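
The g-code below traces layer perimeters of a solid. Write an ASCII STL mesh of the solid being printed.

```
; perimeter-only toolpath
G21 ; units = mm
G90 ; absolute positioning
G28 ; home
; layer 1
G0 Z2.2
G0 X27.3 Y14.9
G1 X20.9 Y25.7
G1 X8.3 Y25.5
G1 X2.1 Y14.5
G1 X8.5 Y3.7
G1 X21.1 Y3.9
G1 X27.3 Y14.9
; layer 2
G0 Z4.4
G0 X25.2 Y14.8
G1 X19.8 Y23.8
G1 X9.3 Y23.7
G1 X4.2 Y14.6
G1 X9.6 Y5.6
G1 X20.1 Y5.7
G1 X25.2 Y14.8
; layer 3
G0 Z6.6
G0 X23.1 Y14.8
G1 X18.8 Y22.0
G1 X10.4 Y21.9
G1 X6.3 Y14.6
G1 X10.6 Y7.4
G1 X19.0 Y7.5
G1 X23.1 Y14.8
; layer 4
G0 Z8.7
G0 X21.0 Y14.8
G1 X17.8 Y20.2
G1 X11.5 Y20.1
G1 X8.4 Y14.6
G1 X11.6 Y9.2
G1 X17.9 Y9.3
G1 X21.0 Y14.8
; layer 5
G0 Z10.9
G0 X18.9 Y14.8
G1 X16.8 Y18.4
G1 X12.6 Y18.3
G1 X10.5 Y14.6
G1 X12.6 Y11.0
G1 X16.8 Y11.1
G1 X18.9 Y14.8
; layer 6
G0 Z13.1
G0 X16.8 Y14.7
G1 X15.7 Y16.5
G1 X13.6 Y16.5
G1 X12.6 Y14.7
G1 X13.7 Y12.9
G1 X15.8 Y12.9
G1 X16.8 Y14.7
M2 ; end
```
solid part
  facet normal 0.0000 0.0000 -1.0000
    outer loop
      vertex 7.2 27.3 0.0
      vertex 21.9 27.5 0.0
      vertex 29.4 14.9 0.0
    endloop
  endfacet
  facet normal 0.0000 0.0000 -1.0000
    outer loop
      vertex 0.0 14.5 0.0
      vertex 7.2 27.3 0.0
      vertex 29.4 14.9 0.0
    endloop
  endfacet
  facet normal 0.0000 0.0000 -1.0000
    outer loop
      vertex 7.5 1.9 0.0
      vertex 0.0 14.5 0.0
      vertex 29.4 14.9 0.0
    endloop
  endfacet
  facet normal 0.0000 0.0000 -1.0000
    outer loop
      vertex 22.2 2.1 0.0
      vertex 7.5 1.9 0.0
      vertex 29.4 14.9 0.0
    endloop
  endfacet
  facet normal 0.6605 0.3931 0.6397
    outer loop
      vertex 29.4 14.9 0.0
      vertex 21.9 27.5 0.0
      vertex 14.7 14.7 15.3
    endloop
  endfacet
  facet normal -0.0105 0.7694 0.6387
    outer loop
      vertex 21.9 27.5 0.0
      vertex 7.2 27.3 0.0
      vertex 14.7 14.7 15.3
    endloop
  endfacet
  facet normal -0.6703 0.3771 0.6391
    outer loop
      vertex 7.2 27.3 0.0
      vertex 0.0 14.5 0.0
      vertex 14.7 14.7 15.3
    endloop
  endfacet
  facet normal -0.6605 -0.3931 0.6397
    outer loop
      vertex 0.0 14.5 0.0
      vertex 7.5 1.9 0.0
      vertex 14.7 14.7 15.3
    endloop
  endfacet
  facet normal 0.0105 -0.7694 0.6387
    outer loop
      vertex 7.5 1.9 0.0
      vertex 22.2 2.1 0.0
      vertex 14.7 14.7 15.3
    endloop
  endfacet
  facet normal 0.6703 -0.3771 0.6391
    outer loop
      vertex 22.2 2.1 0.0
      vertex 29.4 14.9 0.0
      vertex 14.7 14.7 15.3
    endloop
  endfacet
endsolid part

The G0 Z moves step by Δz≈2.2 mm. The G1 loops shrink linearly with z, so the solid tapers from its base footprint up to z≈15.3. Closing with a flat bottom cap and the tapered top and triangulating gives 10 facets — a regular 6-sided pyramid, base circumscribed radius ≈ 14.7 mm, apex at z ≈ 15.3 mm.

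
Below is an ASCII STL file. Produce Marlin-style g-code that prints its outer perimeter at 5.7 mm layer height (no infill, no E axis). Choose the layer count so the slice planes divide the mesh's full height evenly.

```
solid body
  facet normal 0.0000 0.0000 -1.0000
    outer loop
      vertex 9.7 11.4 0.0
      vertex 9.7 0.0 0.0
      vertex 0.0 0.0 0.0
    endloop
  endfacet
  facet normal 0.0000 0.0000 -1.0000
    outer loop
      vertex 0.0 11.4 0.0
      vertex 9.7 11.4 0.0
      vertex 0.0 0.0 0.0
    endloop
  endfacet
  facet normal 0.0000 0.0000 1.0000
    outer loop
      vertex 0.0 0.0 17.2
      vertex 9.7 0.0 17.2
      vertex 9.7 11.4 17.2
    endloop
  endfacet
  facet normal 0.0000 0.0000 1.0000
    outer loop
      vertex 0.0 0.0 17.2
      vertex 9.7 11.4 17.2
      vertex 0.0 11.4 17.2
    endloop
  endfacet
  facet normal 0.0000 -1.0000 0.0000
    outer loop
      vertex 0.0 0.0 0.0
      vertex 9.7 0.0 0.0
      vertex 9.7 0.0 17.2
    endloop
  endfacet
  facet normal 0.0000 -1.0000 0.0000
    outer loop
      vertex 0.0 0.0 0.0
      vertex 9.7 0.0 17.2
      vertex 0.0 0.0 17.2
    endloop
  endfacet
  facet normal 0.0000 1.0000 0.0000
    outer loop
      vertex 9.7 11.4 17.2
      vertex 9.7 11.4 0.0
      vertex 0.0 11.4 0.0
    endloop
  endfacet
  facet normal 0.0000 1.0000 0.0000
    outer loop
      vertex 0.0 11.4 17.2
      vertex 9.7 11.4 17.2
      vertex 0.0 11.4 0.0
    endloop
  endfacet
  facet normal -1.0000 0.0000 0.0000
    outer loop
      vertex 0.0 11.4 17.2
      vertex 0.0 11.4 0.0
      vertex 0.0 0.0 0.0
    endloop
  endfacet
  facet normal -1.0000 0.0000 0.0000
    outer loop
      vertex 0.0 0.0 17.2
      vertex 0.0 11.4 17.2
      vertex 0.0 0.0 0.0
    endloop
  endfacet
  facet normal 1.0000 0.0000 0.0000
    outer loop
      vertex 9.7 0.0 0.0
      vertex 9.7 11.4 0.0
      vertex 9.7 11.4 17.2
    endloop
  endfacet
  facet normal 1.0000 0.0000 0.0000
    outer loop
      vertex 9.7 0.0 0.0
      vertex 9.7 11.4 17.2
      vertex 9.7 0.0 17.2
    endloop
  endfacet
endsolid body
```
; perimeter-only toolpath
G21 ; units = mm
G90 ; absolute positioning
G28 ; home
; layer 1
G0 Z5.7
G0 X0.0 Y0.0
G1 X9.7 Y0.0
G1 X9.7 Y11.4
G1 X0.0 Y11.4
G1 X0.0 Y0.0
; layer 2
G0 Z11.5
G0 X0.0 Y0.0
G1 X9.7 Y0.0
G1 X9.7 Y11.4
G1 X0.0 Y11.4
G1 X0.0 Y0.0
; layer 3
G0 Z17.2
G0 X0.0 Y0.0
G1 X9.7 Y0.0
G1 X9.7 Y11.4
G1 X0.0 Y11.4
G1 X0.0 Y0.0
M2 ; end

The solid is a rectangular box, roughly 9.7 × 11.4 mm footprint and 17.2 mm tall. Slicing at Δz = 5.7 mm — 3 equal slices spanning the solid's height, so layer i sits at z = i·h/3 — gives 3 non-empty perimeters. Each is a 4-segment closed polygon; G0 lifts to the layer z and rapids to the start vertex, then G1 traces the edges.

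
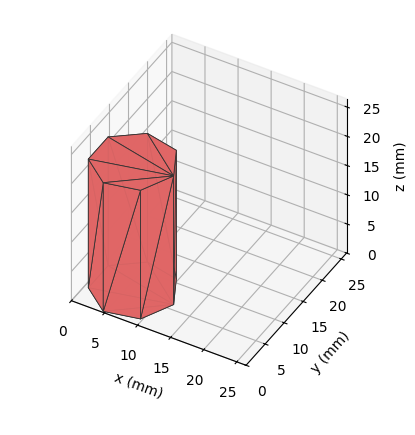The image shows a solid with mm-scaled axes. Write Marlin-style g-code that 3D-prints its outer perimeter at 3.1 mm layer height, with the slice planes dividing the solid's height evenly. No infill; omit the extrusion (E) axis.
Reading the render: the shape is a regular 7-sided prism (a cylinder approximated with 7 flat sides), circumscribed radius ≈ 6 mm, height ≈ 22 mm (dimensions read to the nearest mm from the axis ticks). For the g-code, the solid's height is divided into equal slices at the stated Δz and each level perimeter traced with G1 moves after a G0 lift.

; perimeter-only toolpath
G21 ; units = mm
G90 ; absolute positioning
G28 ; home
; layer 1
G0 Z3.1
G0 X12.0 Y6.0
G1 X9.7 Y10.7
G1 X4.7 Y11.8
G1 X0.6 Y8.6
G1 X0.6 Y3.4
G1 X4.7 Y0.2
G1 X9.7 Y1.3
G1 X12.0 Y6.0
; layer 2
G0 Z6.3
G0 X12.0 Y6.0
G1 X9.7 Y10.7
G1 X4.7 Y11.8
G1 X0.6 Y8.6
G1 X0.6 Y3.4
G1 X4.7 Y0.2
G1 X9.7 Y1.3
G1 X12.0 Y6.0
; layer 3
G0 Z9.4
G0 X12.0 Y6.0
G1 X9.7 Y10.7
G1 X4.7 Y11.8
G1 X0.6 Y8.6
G1 X0.6 Y3.4
G1 X4.7 Y0.2
G1 X9.7 Y1.3
G1 X12.0 Y6.0
; layer 4
G0 Z12.6
G0 X12.0 Y6.0
G1 X9.7 Y10.7
G1 X4.7 Y11.8
G1 X0.6 Y8.6
G1 X0.6 Y3.4
G1 X4.7 Y0.2
G1 X9.7 Y1.3
G1 X12.0 Y6.0
; layer 5
G0 Z15.7
G0 X12.0 Y6.0
G1 X9.7 Y10.7
G1 X4.7 Y11.8
G1 X0.6 Y8.6
G1 X0.6 Y3.4
G1 X4.7 Y0.2
G1 X9.7 Y1.3
G1 X12.0 Y6.0
; layer 6
G0 Z18.9
G0 X12.0 Y6.0
G1 X9.7 Y10.7
G1 X4.7 Y11.8
G1 X0.6 Y8.6
G1 X0.6 Y3.4
G1 X4.7 Y0.2
G1 X9.7 Y1.3
G1 X12.0 Y6.0
; layer 7
G0 Z22.0
G0 X12.0 Y6.0
G1 X9.7 Y10.7
G1 X4.7 Y11.8
G1 X0.6 Y8.6
G1 X0.6 Y3.4
G1 X4.7 Y0.2
G1 X9.7 Y1.3
G1 X12.0 Y6.0
M2 ; end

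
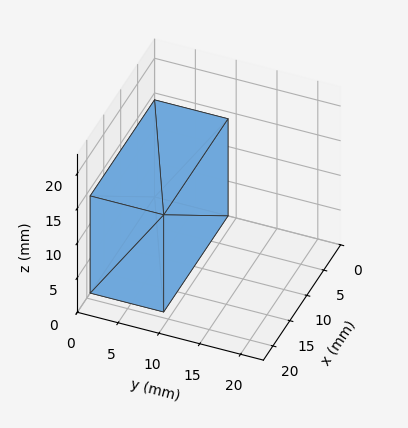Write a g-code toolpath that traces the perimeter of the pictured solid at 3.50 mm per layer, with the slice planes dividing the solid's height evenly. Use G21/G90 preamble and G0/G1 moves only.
Reading the render: the shape is a rectangular box, roughly 19 × 9 mm footprint and 14 mm tall (dimensions read to the nearest mm from the axis ticks). For the g-code, the solid's height is divided into equal slices at the stated Δz and each level perimeter traced with G1 moves after a G0 lift.

; perimeter-only toolpath
G21 ; units = mm
G90 ; absolute positioning
G28 ; home
; layer 1
G0 Z3.50
G0 X0.00 Y0.00
G1 X19.00 Y0.00
G1 X19.00 Y9.00
G1 X0.00 Y9.00
G1 X0.00 Y0.00
; layer 2
G0 Z7.00
G0 X0.00 Y0.00
G1 X19.00 Y0.00
G1 X19.00 Y9.00
G1 X0.00 Y9.00
G1 X0.00 Y0.00
; layer 3
G0 Z10.50
G0 X0.00 Y0.00
G1 X19.00 Y0.00
G1 X19.00 Y9.00
G1 X0.00 Y9.00
G1 X0.00 Y0.00
; layer 4
G0 Z14.00
G0 X0.00 Y0.00
G1 X19.00 Y0.00
G1 X19.00 Y9.00
G1 X0.00 Y9.00
G1 X0.00 Y0.00
M2 ; end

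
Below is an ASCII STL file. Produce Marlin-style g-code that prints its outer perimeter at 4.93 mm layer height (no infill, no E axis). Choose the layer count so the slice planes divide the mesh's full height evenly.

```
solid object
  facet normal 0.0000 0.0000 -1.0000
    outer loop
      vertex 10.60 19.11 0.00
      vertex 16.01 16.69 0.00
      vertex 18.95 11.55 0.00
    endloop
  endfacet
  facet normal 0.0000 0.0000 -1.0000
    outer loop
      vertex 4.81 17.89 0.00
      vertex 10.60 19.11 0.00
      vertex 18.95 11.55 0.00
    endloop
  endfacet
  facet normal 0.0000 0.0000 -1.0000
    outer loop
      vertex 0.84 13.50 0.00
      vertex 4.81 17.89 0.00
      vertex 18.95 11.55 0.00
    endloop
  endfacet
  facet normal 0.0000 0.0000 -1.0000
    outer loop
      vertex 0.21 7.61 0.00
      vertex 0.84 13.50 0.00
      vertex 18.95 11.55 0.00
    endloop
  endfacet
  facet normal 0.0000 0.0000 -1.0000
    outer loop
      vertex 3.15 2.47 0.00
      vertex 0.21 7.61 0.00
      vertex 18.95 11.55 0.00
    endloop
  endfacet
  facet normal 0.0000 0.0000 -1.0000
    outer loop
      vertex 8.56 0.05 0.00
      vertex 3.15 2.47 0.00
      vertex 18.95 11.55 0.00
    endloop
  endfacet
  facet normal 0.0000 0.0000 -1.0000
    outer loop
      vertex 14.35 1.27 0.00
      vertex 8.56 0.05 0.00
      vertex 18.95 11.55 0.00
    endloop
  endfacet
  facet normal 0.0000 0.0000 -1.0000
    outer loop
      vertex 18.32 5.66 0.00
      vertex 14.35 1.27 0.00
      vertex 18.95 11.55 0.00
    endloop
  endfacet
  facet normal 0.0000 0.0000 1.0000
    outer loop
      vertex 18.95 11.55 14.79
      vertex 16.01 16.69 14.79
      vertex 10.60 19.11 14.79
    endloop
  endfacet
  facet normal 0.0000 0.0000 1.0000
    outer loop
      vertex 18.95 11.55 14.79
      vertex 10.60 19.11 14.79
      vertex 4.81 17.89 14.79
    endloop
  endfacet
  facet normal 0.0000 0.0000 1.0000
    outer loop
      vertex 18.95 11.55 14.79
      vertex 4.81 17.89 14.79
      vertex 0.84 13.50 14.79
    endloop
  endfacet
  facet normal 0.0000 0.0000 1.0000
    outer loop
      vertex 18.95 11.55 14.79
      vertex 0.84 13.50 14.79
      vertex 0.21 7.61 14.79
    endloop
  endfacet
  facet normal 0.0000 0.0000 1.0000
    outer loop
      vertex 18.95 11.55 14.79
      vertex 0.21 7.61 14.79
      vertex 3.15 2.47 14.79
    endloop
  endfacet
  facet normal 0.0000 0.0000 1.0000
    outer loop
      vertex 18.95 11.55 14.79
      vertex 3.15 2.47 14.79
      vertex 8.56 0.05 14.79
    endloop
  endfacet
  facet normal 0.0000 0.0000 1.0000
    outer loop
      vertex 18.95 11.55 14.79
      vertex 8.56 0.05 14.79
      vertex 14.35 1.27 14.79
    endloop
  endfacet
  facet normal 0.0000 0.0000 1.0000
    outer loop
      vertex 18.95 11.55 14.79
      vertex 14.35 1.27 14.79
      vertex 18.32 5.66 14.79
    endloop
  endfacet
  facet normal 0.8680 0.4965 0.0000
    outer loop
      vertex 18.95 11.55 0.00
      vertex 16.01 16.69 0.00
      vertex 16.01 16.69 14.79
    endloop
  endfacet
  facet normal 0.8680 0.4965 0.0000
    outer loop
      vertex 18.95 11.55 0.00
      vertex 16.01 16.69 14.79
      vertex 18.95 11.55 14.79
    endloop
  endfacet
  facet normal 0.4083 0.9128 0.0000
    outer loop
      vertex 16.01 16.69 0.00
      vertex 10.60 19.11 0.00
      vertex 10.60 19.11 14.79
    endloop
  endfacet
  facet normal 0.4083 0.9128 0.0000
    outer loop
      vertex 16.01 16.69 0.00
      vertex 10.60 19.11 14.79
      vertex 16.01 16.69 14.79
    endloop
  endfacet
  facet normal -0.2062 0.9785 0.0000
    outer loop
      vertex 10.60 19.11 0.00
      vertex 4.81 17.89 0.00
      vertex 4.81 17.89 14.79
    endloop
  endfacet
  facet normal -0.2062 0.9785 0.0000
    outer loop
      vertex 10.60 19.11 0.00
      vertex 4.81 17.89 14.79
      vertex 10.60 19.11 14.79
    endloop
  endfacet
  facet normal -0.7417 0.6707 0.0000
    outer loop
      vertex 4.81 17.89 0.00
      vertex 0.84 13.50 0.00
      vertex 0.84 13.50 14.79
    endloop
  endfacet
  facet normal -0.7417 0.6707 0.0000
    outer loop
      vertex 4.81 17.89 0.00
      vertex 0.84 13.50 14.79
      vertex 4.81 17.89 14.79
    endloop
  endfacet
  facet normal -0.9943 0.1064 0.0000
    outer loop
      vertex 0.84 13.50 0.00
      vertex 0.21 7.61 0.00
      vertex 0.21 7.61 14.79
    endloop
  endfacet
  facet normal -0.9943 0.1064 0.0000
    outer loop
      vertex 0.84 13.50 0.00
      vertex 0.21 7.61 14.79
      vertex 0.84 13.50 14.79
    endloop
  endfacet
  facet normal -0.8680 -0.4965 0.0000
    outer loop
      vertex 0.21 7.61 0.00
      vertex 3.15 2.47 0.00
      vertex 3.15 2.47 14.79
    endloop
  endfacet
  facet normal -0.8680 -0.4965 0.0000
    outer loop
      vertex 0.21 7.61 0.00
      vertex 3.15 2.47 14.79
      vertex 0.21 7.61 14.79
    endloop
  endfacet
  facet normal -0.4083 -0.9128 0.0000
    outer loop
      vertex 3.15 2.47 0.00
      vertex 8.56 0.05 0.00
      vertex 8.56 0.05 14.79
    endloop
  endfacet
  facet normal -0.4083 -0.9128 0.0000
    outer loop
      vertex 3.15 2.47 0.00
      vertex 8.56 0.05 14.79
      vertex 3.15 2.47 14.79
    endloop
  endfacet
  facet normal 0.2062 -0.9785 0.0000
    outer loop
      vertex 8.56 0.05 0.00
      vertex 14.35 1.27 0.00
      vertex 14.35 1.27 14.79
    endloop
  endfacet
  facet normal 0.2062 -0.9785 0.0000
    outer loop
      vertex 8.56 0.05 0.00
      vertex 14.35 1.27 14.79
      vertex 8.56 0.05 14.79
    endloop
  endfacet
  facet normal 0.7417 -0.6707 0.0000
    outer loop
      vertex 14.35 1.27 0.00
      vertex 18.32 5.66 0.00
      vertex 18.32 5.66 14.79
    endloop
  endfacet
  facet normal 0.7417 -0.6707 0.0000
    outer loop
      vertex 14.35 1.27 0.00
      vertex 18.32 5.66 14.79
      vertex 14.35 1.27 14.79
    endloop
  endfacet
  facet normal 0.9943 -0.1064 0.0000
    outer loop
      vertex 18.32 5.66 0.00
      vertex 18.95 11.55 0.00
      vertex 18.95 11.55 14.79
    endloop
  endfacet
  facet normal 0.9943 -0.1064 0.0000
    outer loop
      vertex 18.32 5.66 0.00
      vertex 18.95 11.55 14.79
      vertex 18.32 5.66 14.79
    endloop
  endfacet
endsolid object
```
; perimeter-only toolpath
G21 ; units = mm
G90 ; absolute positioning
G28 ; home
; layer 1
G0 Z4.93
G0 X18.95 Y11.55
G1 X16.01 Y16.69
G1 X10.60 Y19.11
G1 X4.81 Y17.89
G1 X0.84 Y13.50
G1 X0.21 Y7.61
G1 X3.15 Y2.47
G1 X8.56 Y0.05
G1 X14.35 Y1.27
G1 X18.32 Y5.66
G1 X18.95 Y11.55
; layer 2
G0 Z9.86
G0 X18.95 Y11.55
G1 X16.01 Y16.69
G1 X10.60 Y19.11
G1 X4.81 Y17.89
G1 X0.84 Y13.50
G1 X0.21 Y7.61
G1 X3.15 Y2.47
G1 X8.56 Y0.05
G1 X14.35 Y1.27
G1 X18.32 Y5.66
G1 X18.95 Y11.55
; layer 3
G0 Z14.79
G0 X18.95 Y11.55
G1 X16.01 Y16.69
G1 X10.60 Y19.11
G1 X4.81 Y17.89
G1 X0.84 Y13.50
G1 X0.21 Y7.61
G1 X3.15 Y2.47
G1 X8.56 Y0.05
G1 X14.35 Y1.27
G1 X18.32 Y5.66
G1 X18.95 Y11.55
M2 ; end

The solid is a regular 10-sided prism (a cylinder approximated with 10 flat sides), circumscribed radius ≈ 9.58 mm, height ≈ 14.8 mm. Slicing at Δz = 4.93 mm — 3 equal slices spanning the solid's height, so layer i sits at z = i·h/3 — gives 3 non-empty perimeters. Each is a 10-segment closed polygon; G0 lifts to the layer z and rapids to the start vertex, then G1 traces the edges.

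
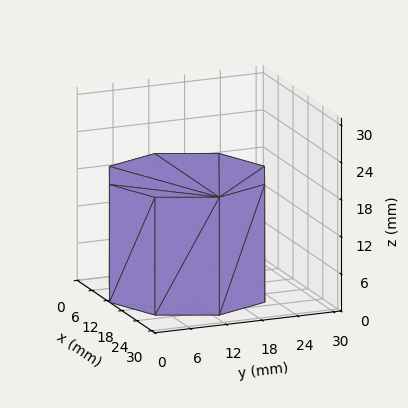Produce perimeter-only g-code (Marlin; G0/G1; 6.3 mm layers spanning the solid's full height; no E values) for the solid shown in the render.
Reading the render: the shape is a regular 8-sided prism (a cylinder approximated with 8 flat sides), circumscribed radius ≈ 13 mm, height ≈ 19 mm (dimensions read to the nearest mm from the axis ticks). For the g-code, the solid's height is divided into equal slices at the stated Δz and each level perimeter traced with G1 moves after a G0 lift.

; perimeter-only toolpath
G21 ; units = mm
G90 ; absolute positioning
G28 ; home
; layer 1
G0 Z6.3
G0 X26.0 Y13.0
G1 X22.2 Y22.2
G1 X13.0 Y26.0
G1 X3.8 Y22.2
G1 X0.0 Y13.0
G1 X3.8 Y3.8
G1 X13.0 Y0.0
G1 X22.2 Y3.8
G1 X26.0 Y13.0
; layer 2
G0 Z12.7
G0 X26.0 Y13.0
G1 X22.2 Y22.2
G1 X13.0 Y26.0
G1 X3.8 Y22.2
G1 X0.0 Y13.0
G1 X3.8 Y3.8
G1 X13.0 Y0.0
G1 X22.2 Y3.8
G1 X26.0 Y13.0
; layer 3
G0 Z19.0
G0 X26.0 Y13.0
G1 X22.2 Y22.2
G1 X13.0 Y26.0
G1 X3.8 Y22.2
G1 X0.0 Y13.0
G1 X3.8 Y3.8
G1 X13.0 Y0.0
G1 X22.2 Y3.8
G1 X26.0 Y13.0
M2 ; end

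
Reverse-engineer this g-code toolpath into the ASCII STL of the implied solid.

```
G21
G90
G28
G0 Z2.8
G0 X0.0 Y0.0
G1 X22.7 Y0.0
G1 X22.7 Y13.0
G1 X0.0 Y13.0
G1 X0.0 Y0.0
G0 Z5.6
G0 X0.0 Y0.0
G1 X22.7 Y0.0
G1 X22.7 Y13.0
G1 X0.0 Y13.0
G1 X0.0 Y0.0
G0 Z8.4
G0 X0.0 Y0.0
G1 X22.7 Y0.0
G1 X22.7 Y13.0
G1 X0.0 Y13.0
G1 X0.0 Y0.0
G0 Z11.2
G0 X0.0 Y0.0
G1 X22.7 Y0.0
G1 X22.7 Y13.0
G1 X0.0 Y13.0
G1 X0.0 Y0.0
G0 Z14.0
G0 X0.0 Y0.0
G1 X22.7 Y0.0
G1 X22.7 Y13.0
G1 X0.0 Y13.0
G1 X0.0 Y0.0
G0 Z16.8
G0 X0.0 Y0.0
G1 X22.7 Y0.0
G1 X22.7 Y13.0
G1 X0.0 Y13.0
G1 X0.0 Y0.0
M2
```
solid part
  facet normal 0.0000 0.0000 -1.0000
    outer loop
      vertex 22.7 13.0 0.0
      vertex 22.7 0.0 0.0
      vertex 0.0 0.0 0.0
    endloop
  endfacet
  facet normal 0.0000 0.0000 -1.0000
    outer loop
      vertex 0.0 13.0 0.0
      vertex 22.7 13.0 0.0
      vertex 0.0 0.0 0.0
    endloop
  endfacet
  facet normal 0.0000 0.0000 1.0000
    outer loop
      vertex 0.0 0.0 16.8
      vertex 22.7 0.0 16.8
      vertex 22.7 13.0 16.8
    endloop
  endfacet
  facet normal 0.0000 0.0000 1.0000
    outer loop
      vertex 0.0 0.0 16.8
      vertex 22.7 13.0 16.8
      vertex 0.0 13.0 16.8
    endloop
  endfacet
  facet normal 0.0000 -1.0000 0.0000
    outer loop
      vertex 0.0 0.0 0.0
      vertex 22.7 0.0 0.0
      vertex 22.7 0.0 16.8
    endloop
  endfacet
  facet normal 0.0000 -1.0000 0.0000
    outer loop
      vertex 0.0 0.0 0.0
      vertex 22.7 0.0 16.8
      vertex 0.0 0.0 16.8
    endloop
  endfacet
  facet normal 0.0000 1.0000 0.0000
    outer loop
      vertex 22.7 13.0 16.8
      vertex 22.7 13.0 0.0
      vertex 0.0 13.0 0.0
    endloop
  endfacet
  facet normal 0.0000 1.0000 0.0000
    outer loop
      vertex 0.0 13.0 16.8
      vertex 22.7 13.0 16.8
      vertex 0.0 13.0 0.0
    endloop
  endfacet
  facet normal -1.0000 0.0000 0.0000
    outer loop
      vertex 0.0 13.0 16.8
      vertex 0.0 13.0 0.0
      vertex 0.0 0.0 0.0
    endloop
  endfacet
  facet normal -1.0000 0.0000 0.0000
    outer loop
      vertex 0.0 0.0 16.8
      vertex 0.0 13.0 16.8
      vertex 0.0 0.0 0.0
    endloop
  endfacet
  facet normal 1.0000 0.0000 0.0000
    outer loop
      vertex 22.7 0.0 0.0
      vertex 22.7 13.0 0.0
      vertex 22.7 13.0 16.8
    endloop
  endfacet
  facet normal 1.0000 0.0000 0.0000
    outer loop
      vertex 22.7 0.0 0.0
      vertex 22.7 13.0 16.8
      vertex 22.7 0.0 16.8
    endloop
  endfacet
endsolid part

The G0 Z moves step by Δz≈2.8 mm. Every layer's G1 loop is the same polygon, so the solid is a straight extrusion of it from z=0 to z≈16.8. Closing with flat bottom and top caps and triangulating gives 12 facets — a rectangular box, roughly 22.7 × 13 mm footprint and 16.8 mm tall.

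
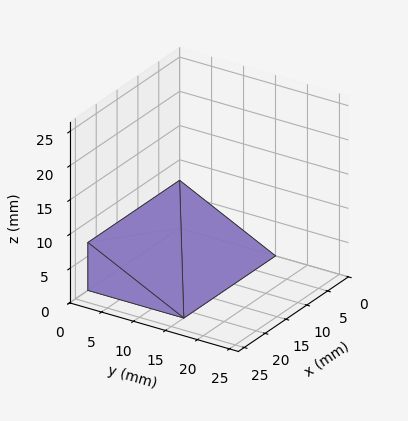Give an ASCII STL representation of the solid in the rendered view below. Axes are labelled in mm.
Reading the render: the shape is a wedge (ramp): 22 × 15 mm base, rising to 7 mm along the y=0 edge and sloping linearly to z=0 at y=15 (dimensions read to the nearest mm from the axis ticks). For the STL, each face is triangulated and given an outward normal.

solid part
  facet normal 0.0000 0.0000 -1.0000
    outer loop
      vertex 22.000 15.000 0.000
      vertex 22.000 0.000 0.000
      vertex 0.000 0.000 0.000
    endloop
  endfacet
  facet normal 0.0000 0.0000 -1.0000
    outer loop
      vertex 0.000 15.000 0.000
      vertex 22.000 15.000 0.000
      vertex 0.000 0.000 0.000
    endloop
  endfacet
  facet normal 0.0000 -1.0000 0.0000
    outer loop
      vertex 0.000 0.000 0.000
      vertex 22.000 0.000 0.000
      vertex 22.000 0.000 7.000
    endloop
  endfacet
  facet normal 0.0000 -1.0000 0.0000
    outer loop
      vertex 0.000 0.000 0.000
      vertex 22.000 0.000 7.000
      vertex 0.000 0.000 7.000
    endloop
  endfacet
  facet normal 0.0000 0.4229 0.9062
    outer loop
      vertex 0.000 0.000 7.000
      vertex 22.000 0.000 7.000
      vertex 22.000 15.000 0.000
    endloop
  endfacet
  facet normal 0.0000 0.4229 0.9062
    outer loop
      vertex 0.000 0.000 7.000
      vertex 22.000 15.000 0.000
      vertex 0.000 15.000 0.000
    endloop
  endfacet
  facet normal -1.0000 0.0000 0.0000
    outer loop
      vertex 0.000 0.000 7.000
      vertex 0.000 15.000 0.000
      vertex 0.000 0.000 0.000
    endloop
  endfacet
  facet normal 1.0000 0.0000 0.0000
    outer loop
      vertex 22.000 0.000 0.000
      vertex 22.000 15.000 0.000
      vertex 22.000 0.000 7.000
    endloop
  endfacet
endsolid part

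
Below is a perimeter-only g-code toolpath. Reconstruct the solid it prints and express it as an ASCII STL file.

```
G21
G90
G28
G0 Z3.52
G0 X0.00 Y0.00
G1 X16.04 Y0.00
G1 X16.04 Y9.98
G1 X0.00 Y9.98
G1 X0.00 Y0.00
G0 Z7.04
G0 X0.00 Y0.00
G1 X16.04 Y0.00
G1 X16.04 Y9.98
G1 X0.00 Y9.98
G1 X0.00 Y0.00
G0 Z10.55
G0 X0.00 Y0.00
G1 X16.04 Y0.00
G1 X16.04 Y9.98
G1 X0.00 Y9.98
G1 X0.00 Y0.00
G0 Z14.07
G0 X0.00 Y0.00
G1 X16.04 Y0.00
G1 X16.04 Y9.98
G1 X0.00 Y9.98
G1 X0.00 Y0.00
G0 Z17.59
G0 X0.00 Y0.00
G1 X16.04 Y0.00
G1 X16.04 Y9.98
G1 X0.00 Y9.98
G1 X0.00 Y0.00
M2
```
solid part
  facet normal 0.0000 0.0000 -1.0000
    outer loop
      vertex 16.04 9.98 0.00
      vertex 16.04 0.00 0.00
      vertex 0.00 0.00 0.00
    endloop
  endfacet
  facet normal 0.0000 0.0000 -1.0000
    outer loop
      vertex 0.00 9.98 0.00
      vertex 16.04 9.98 0.00
      vertex 0.00 0.00 0.00
    endloop
  endfacet
  facet normal 0.0000 0.0000 1.0000
    outer loop
      vertex 0.00 0.00 17.59
      vertex 16.04 0.00 17.59
      vertex 16.04 9.98 17.59
    endloop
  endfacet
  facet normal 0.0000 0.0000 1.0000
    outer loop
      vertex 0.00 0.00 17.59
      vertex 16.04 9.98 17.59
      vertex 0.00 9.98 17.59
    endloop
  endfacet
  facet normal 0.0000 -1.0000 0.0000
    outer loop
      vertex 0.00 0.00 0.00
      vertex 16.04 0.00 0.00
      vertex 16.04 0.00 17.59
    endloop
  endfacet
  facet normal 0.0000 -1.0000 0.0000
    outer loop
      vertex 0.00 0.00 0.00
      vertex 16.04 0.00 17.59
      vertex 0.00 0.00 17.59
    endloop
  endfacet
  facet normal 0.0000 1.0000 0.0000
    outer loop
      vertex 16.04 9.98 17.59
      vertex 16.04 9.98 0.00
      vertex 0.00 9.98 0.00
    endloop
  endfacet
  facet normal 0.0000 1.0000 0.0000
    outer loop
      vertex 0.00 9.98 17.59
      vertex 16.04 9.98 17.59
      vertex 0.00 9.98 0.00
    endloop
  endfacet
  facet normal -1.0000 0.0000 0.0000
    outer loop
      vertex 0.00 9.98 17.59
      vertex 0.00 9.98 0.00
      vertex 0.00 0.00 0.00
    endloop
  endfacet
  facet normal -1.0000 0.0000 0.0000
    outer loop
      vertex 0.00 0.00 17.59
      vertex 0.00 9.98 17.59
      vertex 0.00 0.00 0.00
    endloop
  endfacet
  facet normal 1.0000 0.0000 0.0000
    outer loop
      vertex 16.04 0.00 0.00
      vertex 16.04 9.98 0.00
      vertex 16.04 9.98 17.59
    endloop
  endfacet
  facet normal 1.0000 0.0000 0.0000
    outer loop
      vertex 16.04 0.00 0.00
      vertex 16.04 9.98 17.59
      vertex 16.04 0.00 17.59
    endloop
  endfacet
endsolid part

The G0 Z moves step by Δz≈3.52 mm. Every layer's G1 loop is the same polygon, so the solid is a straight extrusion of it from z=0 to z≈17.6. Closing with flat bottom and top caps and triangulating gives 12 facets — a rectangular box, roughly 16 × 9.98 mm footprint and 17.6 mm tall.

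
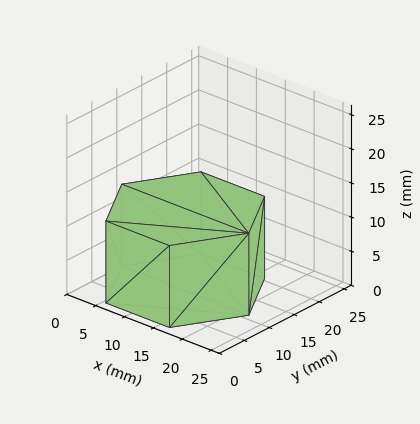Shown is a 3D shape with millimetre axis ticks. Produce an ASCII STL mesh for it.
Reading the render: the shape is a regular 6-sided prism (a cylinder approximated with 6 flat sides), circumscribed radius ≈ 11 mm, height ≈ 12 mm (dimensions read to the nearest mm from the axis ticks). For the STL, each face is triangulated and given an outward normal.

solid part
  facet normal 0.0000 0.0000 -1.0000
    outer loop
      vertex 5.50 20.53 0.00
      vertex 16.50 20.53 0.00
      vertex 22.00 11.00 0.00
    endloop
  endfacet
  facet normal 0.0000 0.0000 -1.0000
    outer loop
      vertex 0.00 11.00 0.00
      vertex 5.50 20.53 0.00
      vertex 22.00 11.00 0.00
    endloop
  endfacet
  facet normal 0.0000 0.0000 -1.0000
    outer loop
      vertex 5.50 1.47 0.00
      vertex 0.00 11.00 0.00
      vertex 22.00 11.00 0.00
    endloop
  endfacet
  facet normal 0.0000 0.0000 -1.0000
    outer loop
      vertex 16.50 1.47 0.00
      vertex 5.50 1.47 0.00
      vertex 22.00 11.00 0.00
    endloop
  endfacet
  facet normal 0.0000 0.0000 1.0000
    outer loop
      vertex 22.00 11.00 12.00
      vertex 16.50 20.53 12.00
      vertex 5.50 20.53 12.00
    endloop
  endfacet
  facet normal 0.0000 0.0000 1.0000
    outer loop
      vertex 22.00 11.00 12.00
      vertex 5.50 20.53 12.00
      vertex 0.00 11.00 12.00
    endloop
  endfacet
  facet normal 0.0000 0.0000 1.0000
    outer loop
      vertex 22.00 11.00 12.00
      vertex 0.00 11.00 12.00
      vertex 5.50 1.47 12.00
    endloop
  endfacet
  facet normal 0.0000 0.0000 1.0000
    outer loop
      vertex 22.00 11.00 12.00
      vertex 5.50 1.47 12.00
      vertex 16.50 1.47 12.00
    endloop
  endfacet
  facet normal 0.8661 0.4999 0.0000
    outer loop
      vertex 22.00 11.00 0.00
      vertex 16.50 20.53 0.00
      vertex 16.50 20.53 12.00
    endloop
  endfacet
  facet normal 0.8661 0.4999 0.0000
    outer loop
      vertex 22.00 11.00 0.00
      vertex 16.50 20.53 12.00
      vertex 22.00 11.00 12.00
    endloop
  endfacet
  facet normal 0.0000 1.0000 0.0000
    outer loop
      vertex 16.50 20.53 0.00
      vertex 5.50 20.53 0.00
      vertex 5.50 20.53 12.00
    endloop
  endfacet
  facet normal 0.0000 1.0000 0.0000
    outer loop
      vertex 16.50 20.53 0.00
      vertex 5.50 20.53 12.00
      vertex 16.50 20.53 12.00
    endloop
  endfacet
  facet normal -0.8661 0.4999 0.0000
    outer loop
      vertex 5.50 20.53 0.00
      vertex 0.00 11.00 0.00
      vertex 0.00 11.00 12.00
    endloop
  endfacet
  facet normal -0.8661 0.4999 0.0000
    outer loop
      vertex 5.50 20.53 0.00
      vertex 0.00 11.00 12.00
      vertex 5.50 20.53 12.00
    endloop
  endfacet
  facet normal -0.8661 -0.4999 0.0000
    outer loop
      vertex 0.00 11.00 0.00
      vertex 5.50 1.47 0.00
      vertex 5.50 1.47 12.00
    endloop
  endfacet
  facet normal -0.8661 -0.4999 0.0000
    outer loop
      vertex 0.00 11.00 0.00
      vertex 5.50 1.47 12.00
      vertex 0.00 11.00 12.00
    endloop
  endfacet
  facet normal 0.0000 -1.0000 0.0000
    outer loop
      vertex 5.50 1.47 0.00
      vertex 16.50 1.47 0.00
      vertex 16.50 1.47 12.00
    endloop
  endfacet
  facet normal 0.0000 -1.0000 0.0000
    outer loop
      vertex 5.50 1.47 0.00
      vertex 16.50 1.47 12.00
      vertex 5.50 1.47 12.00
    endloop
  endfacet
  facet normal 0.8661 -0.4999 0.0000
    outer loop
      vertex 16.50 1.47 0.00
      vertex 22.00 11.00 0.00
      vertex 22.00 11.00 12.00
    endloop
  endfacet
  facet normal 0.8661 -0.4999 0.0000
    outer loop
      vertex 16.50 1.47 0.00
      vertex 22.00 11.00 12.00
      vertex 16.50 1.47 12.00
    endloop
  endfacet
endsolid part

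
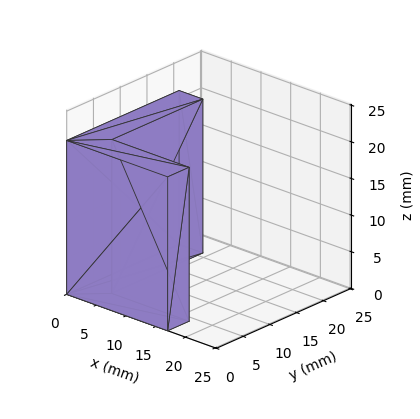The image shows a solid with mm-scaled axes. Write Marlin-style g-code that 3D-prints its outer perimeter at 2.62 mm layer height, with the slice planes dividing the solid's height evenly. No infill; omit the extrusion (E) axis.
Reading the render: the shape is an L-shaped prism: outer 17 × 21 mm, arm thicknesses ≈ 4 mm (horizontal) and 4 mm (vertical), extruded 21 mm in z (dimensions read to the nearest mm from the axis ticks). For the g-code, the solid's height is divided into equal slices at the stated Δz and each level perimeter traced with G1 moves after a G0 lift.

; perimeter-only toolpath
G21 ; units = mm
G90 ; absolute positioning
G28 ; home
; layer 1
G0 Z2.62
G0 X0.00 Y0.00
G1 X17.00 Y0.00
G1 X17.00 Y4.00
G1 X4.00 Y4.00
G1 X4.00 Y21.00
G1 X0.00 Y21.00
G1 X0.00 Y0.00
; layer 2
G0 Z5.25
G0 X0.00 Y0.00
G1 X17.00 Y0.00
G1 X17.00 Y4.00
G1 X4.00 Y4.00
G1 X4.00 Y21.00
G1 X0.00 Y21.00
G1 X0.00 Y0.00
; layer 3
G0 Z7.88
G0 X0.00 Y0.00
G1 X17.00 Y0.00
G1 X17.00 Y4.00
G1 X4.00 Y4.00
G1 X4.00 Y21.00
G1 X0.00 Y21.00
G1 X0.00 Y0.00
; layer 4
G0 Z10.50
G0 X0.00 Y0.00
G1 X17.00 Y0.00
G1 X17.00 Y4.00
G1 X4.00 Y4.00
G1 X4.00 Y21.00
G1 X0.00 Y21.00
G1 X0.00 Y0.00
; layer 5
G0 Z13.12
G0 X0.00 Y0.00
G1 X17.00 Y0.00
G1 X17.00 Y4.00
G1 X4.00 Y4.00
G1 X4.00 Y21.00
G1 X0.00 Y21.00
G1 X0.00 Y0.00
; layer 6
G0 Z15.75
G0 X0.00 Y0.00
G1 X17.00 Y0.00
G1 X17.00 Y4.00
G1 X4.00 Y4.00
G1 X4.00 Y21.00
G1 X0.00 Y21.00
G1 X0.00 Y0.00
; layer 7
G0 Z18.38
G0 X0.00 Y0.00
G1 X17.00 Y0.00
G1 X17.00 Y4.00
G1 X4.00 Y4.00
G1 X4.00 Y21.00
G1 X0.00 Y21.00
G1 X0.00 Y0.00
; layer 8
G0 Z21.00
G0 X0.00 Y0.00
G1 X17.00 Y0.00
G1 X17.00 Y4.00
G1 X4.00 Y4.00
G1 X4.00 Y21.00
G1 X0.00 Y21.00
G1 X0.00 Y0.00
M2 ; end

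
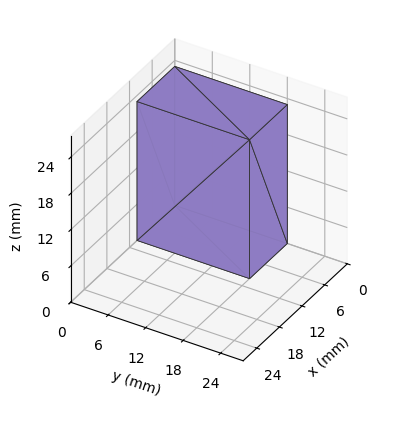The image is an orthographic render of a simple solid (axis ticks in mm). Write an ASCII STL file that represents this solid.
Reading the render: the shape is a rectangular box, roughly 10 × 18 mm footprint and 23 mm tall (dimensions read to the nearest mm from the axis ticks). For the STL, each face is triangulated and given an outward normal.

solid part
  facet normal 0.0000 0.0000 -1.0000
    outer loop
      vertex 10.000 18.000 0.000
      vertex 10.000 0.000 0.000
      vertex 0.000 0.000 0.000
    endloop
  endfacet
  facet normal 0.0000 0.0000 -1.0000
    outer loop
      vertex 0.000 18.000 0.000
      vertex 10.000 18.000 0.000
      vertex 0.000 0.000 0.000
    endloop
  endfacet
  facet normal 0.0000 0.0000 1.0000
    outer loop
      vertex 0.000 0.000 23.000
      vertex 10.000 0.000 23.000
      vertex 10.000 18.000 23.000
    endloop
  endfacet
  facet normal 0.0000 0.0000 1.0000
    outer loop
      vertex 0.000 0.000 23.000
      vertex 10.000 18.000 23.000
      vertex 0.000 18.000 23.000
    endloop
  endfacet
  facet normal 0.0000 -1.0000 0.0000
    outer loop
      vertex 0.000 0.000 0.000
      vertex 10.000 0.000 0.000
      vertex 10.000 0.000 23.000
    endloop
  endfacet
  facet normal 0.0000 -1.0000 0.0000
    outer loop
      vertex 0.000 0.000 0.000
      vertex 10.000 0.000 23.000
      vertex 0.000 0.000 23.000
    endloop
  endfacet
  facet normal 0.0000 1.0000 0.0000
    outer loop
      vertex 10.000 18.000 23.000
      vertex 10.000 18.000 0.000
      vertex 0.000 18.000 0.000
    endloop
  endfacet
  facet normal 0.0000 1.0000 0.0000
    outer loop
      vertex 0.000 18.000 23.000
      vertex 10.000 18.000 23.000
      vertex 0.000 18.000 0.000
    endloop
  endfacet
  facet normal -1.0000 0.0000 0.0000
    outer loop
      vertex 0.000 18.000 23.000
      vertex 0.000 18.000 0.000
      vertex 0.000 0.000 0.000
    endloop
  endfacet
  facet normal -1.0000 0.0000 0.0000
    outer loop
      vertex 0.000 0.000 23.000
      vertex 0.000 18.000 23.000
      vertex 0.000 0.000 0.000
    endloop
  endfacet
  facet normal 1.0000 0.0000 0.0000
    outer loop
      vertex 10.000 0.000 0.000
      vertex 10.000 18.000 0.000
      vertex 10.000 18.000 23.000
    endloop
  endfacet
  facet normal 1.0000 0.0000 0.0000
    outer loop
      vertex 10.000 0.000 0.000
      vertex 10.000 18.000 23.000
      vertex 10.000 0.000 23.000
    endloop
  endfacet
endsolid part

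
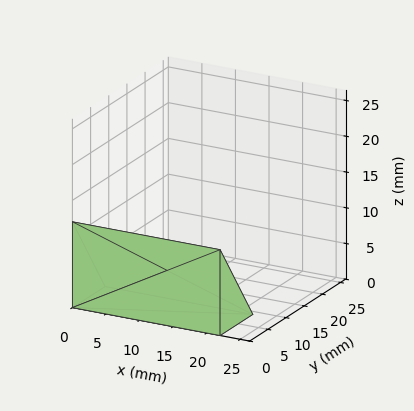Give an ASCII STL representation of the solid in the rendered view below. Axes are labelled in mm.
Reading the render: the shape is a wedge (ramp): 22 × 9 mm base, rising to 12 mm along the y=0 edge and sloping linearly to z=0 at y=9 (dimensions read to the nearest mm from the axis ticks). For the STL, each face is triangulated and given an outward normal.

solid part
  facet normal 0.0000 0.0000 -1.0000
    outer loop
      vertex 22.00 9.00 0.00
      vertex 22.00 0.00 0.00
      vertex 0.00 0.00 0.00
    endloop
  endfacet
  facet normal 0.0000 0.0000 -1.0000
    outer loop
      vertex 0.00 9.00 0.00
      vertex 22.00 9.00 0.00
      vertex 0.00 0.00 0.00
    endloop
  endfacet
  facet normal 0.0000 -1.0000 0.0000
    outer loop
      vertex 0.00 0.00 0.00
      vertex 22.00 0.00 0.00
      vertex 22.00 0.00 12.00
    endloop
  endfacet
  facet normal 0.0000 -1.0000 0.0000
    outer loop
      vertex 0.00 0.00 0.00
      vertex 22.00 0.00 12.00
      vertex 0.00 0.00 12.00
    endloop
  endfacet
  facet normal 0.0000 0.8000 0.6000
    outer loop
      vertex 0.00 0.00 12.00
      vertex 22.00 0.00 12.00
      vertex 22.00 9.00 0.00
    endloop
  endfacet
  facet normal 0.0000 0.8000 0.6000
    outer loop
      vertex 0.00 0.00 12.00
      vertex 22.00 9.00 0.00
      vertex 0.00 9.00 0.00
    endloop
  endfacet
  facet normal -1.0000 0.0000 0.0000
    outer loop
      vertex 0.00 0.00 12.00
      vertex 0.00 9.00 0.00
      vertex 0.00 0.00 0.00
    endloop
  endfacet
  facet normal 1.0000 0.0000 0.0000
    outer loop
      vertex 22.00 0.00 0.00
      vertex 22.00 9.00 0.00
      vertex 22.00 0.00 12.00
    endloop
  endfacet
endsolid part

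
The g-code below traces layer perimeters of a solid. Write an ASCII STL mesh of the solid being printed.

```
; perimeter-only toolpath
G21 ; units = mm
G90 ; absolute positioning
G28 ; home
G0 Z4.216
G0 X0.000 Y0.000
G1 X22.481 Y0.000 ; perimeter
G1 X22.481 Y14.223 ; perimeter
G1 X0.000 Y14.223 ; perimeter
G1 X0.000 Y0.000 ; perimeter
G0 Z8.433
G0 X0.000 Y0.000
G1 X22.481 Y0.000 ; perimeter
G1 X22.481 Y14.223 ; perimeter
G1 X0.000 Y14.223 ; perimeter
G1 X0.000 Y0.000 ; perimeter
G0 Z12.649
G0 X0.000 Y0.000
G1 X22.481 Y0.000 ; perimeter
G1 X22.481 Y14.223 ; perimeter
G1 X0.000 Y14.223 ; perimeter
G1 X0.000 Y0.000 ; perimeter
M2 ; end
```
solid part
  facet normal 0.0000 0.0000 -1.0000
    outer loop
      vertex 22.481 14.223 0.000
      vertex 22.481 0.000 0.000
      vertex 0.000 0.000 0.000
    endloop
  endfacet
  facet normal 0.0000 0.0000 -1.0000
    outer loop
      vertex 0.000 14.223 0.000
      vertex 22.481 14.223 0.000
      vertex 0.000 0.000 0.000
    endloop
  endfacet
  facet normal 0.0000 0.0000 1.0000
    outer loop
      vertex 0.000 0.000 12.649
      vertex 22.481 0.000 12.649
      vertex 22.481 14.223 12.649
    endloop
  endfacet
  facet normal 0.0000 0.0000 1.0000
    outer loop
      vertex 0.000 0.000 12.649
      vertex 22.481 14.223 12.649
      vertex 0.000 14.223 12.649
    endloop
  endfacet
  facet normal 0.0000 -1.0000 0.0000
    outer loop
      vertex 0.000 0.000 0.000
      vertex 22.481 0.000 0.000
      vertex 22.481 0.000 12.649
    endloop
  endfacet
  facet normal 0.0000 -1.0000 0.0000
    outer loop
      vertex 0.000 0.000 0.000
      vertex 22.481 0.000 12.649
      vertex 0.000 0.000 12.649
    endloop
  endfacet
  facet normal 0.0000 1.0000 0.0000
    outer loop
      vertex 22.481 14.223 12.649
      vertex 22.481 14.223 0.000
      vertex 0.000 14.223 0.000
    endloop
  endfacet
  facet normal 0.0000 1.0000 0.0000
    outer loop
      vertex 0.000 14.223 12.649
      vertex 22.481 14.223 12.649
      vertex 0.000 14.223 0.000
    endloop
  endfacet
  facet normal -1.0000 0.0000 0.0000
    outer loop
      vertex 0.000 14.223 12.649
      vertex 0.000 14.223 0.000
      vertex 0.000 0.000 0.000
    endloop
  endfacet
  facet normal -1.0000 0.0000 0.0000
    outer loop
      vertex 0.000 0.000 12.649
      vertex 0.000 14.223 12.649
      vertex 0.000 0.000 0.000
    endloop
  endfacet
  facet normal 1.0000 0.0000 0.0000
    outer loop
      vertex 22.481 0.000 0.000
      vertex 22.481 14.223 0.000
      vertex 22.481 14.223 12.649
    endloop
  endfacet
  facet normal 1.0000 0.0000 0.0000
    outer loop
      vertex 22.481 0.000 0.000
      vertex 22.481 14.223 12.649
      vertex 22.481 0.000 12.649
    endloop
  endfacet
endsolid part

The G0 Z moves step by Δz≈4.216 mm. Every layer's G1 loop is the same polygon, so the solid is a straight extrusion of it from z=0 to z≈12.6. Closing with flat bottom and top caps and triangulating gives 12 facets — a rectangular box, roughly 22.5 × 14.2 mm footprint and 12.6 mm tall.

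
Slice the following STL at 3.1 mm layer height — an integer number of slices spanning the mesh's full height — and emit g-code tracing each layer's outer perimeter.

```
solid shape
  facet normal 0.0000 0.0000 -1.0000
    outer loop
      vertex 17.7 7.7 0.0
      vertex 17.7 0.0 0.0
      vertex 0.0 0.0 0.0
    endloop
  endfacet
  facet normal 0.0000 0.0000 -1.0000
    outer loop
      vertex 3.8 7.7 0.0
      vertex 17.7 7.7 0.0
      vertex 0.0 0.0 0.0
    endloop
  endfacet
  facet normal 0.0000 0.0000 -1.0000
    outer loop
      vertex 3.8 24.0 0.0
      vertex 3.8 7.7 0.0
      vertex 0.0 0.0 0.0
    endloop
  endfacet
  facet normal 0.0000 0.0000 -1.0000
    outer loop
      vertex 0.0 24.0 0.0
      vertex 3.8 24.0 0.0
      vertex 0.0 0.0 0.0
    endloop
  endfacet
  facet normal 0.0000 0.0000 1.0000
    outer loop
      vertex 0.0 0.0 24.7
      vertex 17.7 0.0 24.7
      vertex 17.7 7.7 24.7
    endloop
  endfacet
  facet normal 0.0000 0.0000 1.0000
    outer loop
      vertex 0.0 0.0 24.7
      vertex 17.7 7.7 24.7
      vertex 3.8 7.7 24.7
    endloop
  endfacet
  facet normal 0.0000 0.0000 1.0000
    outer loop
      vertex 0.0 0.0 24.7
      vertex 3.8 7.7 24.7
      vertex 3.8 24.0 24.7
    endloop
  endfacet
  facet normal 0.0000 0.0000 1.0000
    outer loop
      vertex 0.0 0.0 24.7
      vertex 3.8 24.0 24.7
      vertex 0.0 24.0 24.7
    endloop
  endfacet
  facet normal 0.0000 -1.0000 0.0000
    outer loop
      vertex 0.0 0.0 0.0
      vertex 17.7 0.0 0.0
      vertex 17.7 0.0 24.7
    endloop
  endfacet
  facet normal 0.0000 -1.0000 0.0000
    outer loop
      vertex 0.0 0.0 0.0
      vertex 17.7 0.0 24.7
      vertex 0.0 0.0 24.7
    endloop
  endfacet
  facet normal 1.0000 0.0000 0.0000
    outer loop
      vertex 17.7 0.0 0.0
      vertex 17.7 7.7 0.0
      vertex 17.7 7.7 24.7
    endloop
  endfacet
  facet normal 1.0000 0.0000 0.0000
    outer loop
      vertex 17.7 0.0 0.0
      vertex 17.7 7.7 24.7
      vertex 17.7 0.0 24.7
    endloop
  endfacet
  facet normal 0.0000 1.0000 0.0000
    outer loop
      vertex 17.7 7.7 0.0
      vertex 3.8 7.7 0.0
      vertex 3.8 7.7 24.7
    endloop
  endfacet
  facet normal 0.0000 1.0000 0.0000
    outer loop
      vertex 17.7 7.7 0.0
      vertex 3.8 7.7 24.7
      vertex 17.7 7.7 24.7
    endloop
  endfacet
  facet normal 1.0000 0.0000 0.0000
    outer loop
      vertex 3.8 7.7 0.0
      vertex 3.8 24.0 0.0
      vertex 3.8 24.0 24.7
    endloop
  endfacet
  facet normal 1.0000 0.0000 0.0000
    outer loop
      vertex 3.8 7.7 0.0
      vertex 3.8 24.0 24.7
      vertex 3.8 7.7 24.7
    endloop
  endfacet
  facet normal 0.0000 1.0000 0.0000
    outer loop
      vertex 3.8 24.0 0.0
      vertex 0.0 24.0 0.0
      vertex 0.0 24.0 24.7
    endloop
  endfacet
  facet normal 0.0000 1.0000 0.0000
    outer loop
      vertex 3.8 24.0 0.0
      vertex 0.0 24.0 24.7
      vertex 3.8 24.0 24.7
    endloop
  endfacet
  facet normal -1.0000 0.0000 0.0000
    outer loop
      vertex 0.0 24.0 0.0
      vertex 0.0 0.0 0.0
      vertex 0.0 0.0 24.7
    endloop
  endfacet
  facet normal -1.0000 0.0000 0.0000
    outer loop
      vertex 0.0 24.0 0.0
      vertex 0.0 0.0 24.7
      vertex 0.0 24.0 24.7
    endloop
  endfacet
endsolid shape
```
; perimeter-only toolpath
G21 ; units = mm
G90 ; absolute positioning
G28 ; home
; layer 1
G0 Z3.1
G0 X0.0 Y0.0
G1 X17.7 Y0.0
G1 X17.7 Y7.7
G1 X3.8 Y7.7
G1 X3.8 Y24.0
G1 X0.0 Y24.0
G1 X0.0 Y0.0
; layer 2
G0 Z6.2
G0 X0.0 Y0.0
G1 X17.7 Y0.0
G1 X17.7 Y7.7
G1 X3.8 Y7.7
G1 X3.8 Y24.0
G1 X0.0 Y24.0
G1 X0.0 Y0.0
; layer 3
G0 Z9.3
G0 X0.0 Y0.0
G1 X17.7 Y0.0
G1 X17.7 Y7.7
G1 X3.8 Y7.7
G1 X3.8 Y24.0
G1 X0.0 Y24.0
G1 X0.0 Y0.0
; layer 4
G0 Z12.3
G0 X0.0 Y0.0
G1 X17.7 Y0.0
G1 X17.7 Y7.7
G1 X3.8 Y7.7
G1 X3.8 Y24.0
G1 X0.0 Y24.0
G1 X0.0 Y0.0
; layer 5
G0 Z15.4
G0 X0.0 Y0.0
G1 X17.7 Y0.0
G1 X17.7 Y7.7
G1 X3.8 Y7.7
G1 X3.8 Y24.0
G1 X0.0 Y24.0
G1 X0.0 Y0.0
; layer 6
G0 Z18.5
G0 X0.0 Y0.0
G1 X17.7 Y0.0
G1 X17.7 Y7.7
G1 X3.8 Y7.7
G1 X3.8 Y24.0
G1 X0.0 Y24.0
G1 X0.0 Y0.0
; layer 7
G0 Z21.6
G0 X0.0 Y0.0
G1 X17.7 Y0.0
G1 X17.7 Y7.7
G1 X3.8 Y7.7
G1 X3.8 Y24.0
G1 X0.0 Y24.0
G1 X0.0 Y0.0
; layer 8
G0 Z24.7
G0 X0.0 Y0.0
G1 X17.7 Y0.0
G1 X17.7 Y7.7
G1 X3.8 Y7.7
G1 X3.8 Y24.0
G1 X0.0 Y24.0
G1 X0.0 Y0.0
M2 ; end

The solid is an L-shaped prism: outer 17.7 × 24 mm, arm thicknesses ≈ 7.7 mm (horizontal) and 3.8 mm (vertical), extruded 24.7 mm in z. Slicing at Δz = 3.1 mm — 8 equal slices spanning the solid's height, so layer i sits at z = i·h/8 — gives 8 non-empty perimeters. Each is a 6-segment closed polygon; G0 lifts to the layer z and rapids to the start vertex, then G1 traces the edges.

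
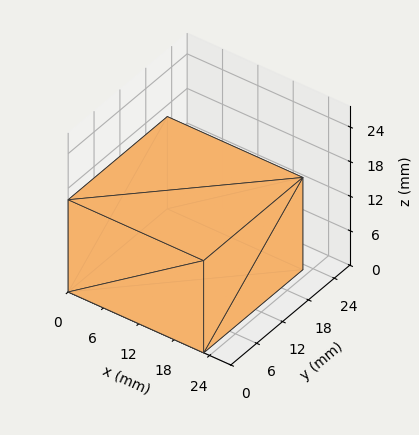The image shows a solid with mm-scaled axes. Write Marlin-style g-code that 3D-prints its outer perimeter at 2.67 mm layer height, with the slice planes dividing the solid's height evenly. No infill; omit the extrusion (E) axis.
Reading the render: the shape is a rectangular box, roughly 23 × 23 mm footprint and 16 mm tall (dimensions read to the nearest mm from the axis ticks). For the g-code, the solid's height is divided into equal slices at the stated Δz and each level perimeter traced with G1 moves after a G0 lift.

; perimeter-only toolpath
G21 ; units = mm
G90 ; absolute positioning
G28 ; home
; layer 1
G0 Z2.67
G0 X0.00 Y0.00
G1 X23.00 Y0.00
G1 X23.00 Y23.00
G1 X0.00 Y23.00
G1 X0.00 Y0.00
; layer 2
G0 Z5.33
G0 X0.00 Y0.00
G1 X23.00 Y0.00
G1 X23.00 Y23.00
G1 X0.00 Y23.00
G1 X0.00 Y0.00
; layer 3
G0 Z8.00
G0 X0.00 Y0.00
G1 X23.00 Y0.00
G1 X23.00 Y23.00
G1 X0.00 Y23.00
G1 X0.00 Y0.00
; layer 4
G0 Z10.67
G0 X0.00 Y0.00
G1 X23.00 Y0.00
G1 X23.00 Y23.00
G1 X0.00 Y23.00
G1 X0.00 Y0.00
; layer 5
G0 Z13.33
G0 X0.00 Y0.00
G1 X23.00 Y0.00
G1 X23.00 Y23.00
G1 X0.00 Y23.00
G1 X0.00 Y0.00
; layer 6
G0 Z16.00
G0 X0.00 Y0.00
G1 X23.00 Y0.00
G1 X23.00 Y23.00
G1 X0.00 Y23.00
G1 X0.00 Y0.00
M2 ; end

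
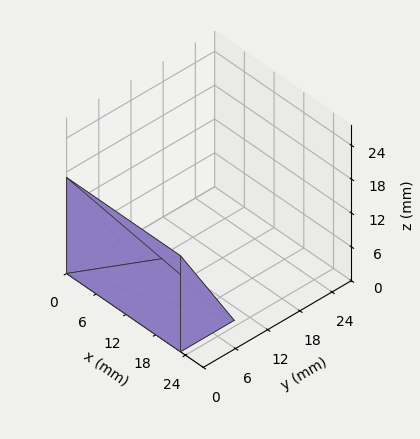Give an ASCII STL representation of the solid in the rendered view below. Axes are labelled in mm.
Reading the render: the shape is a wedge (ramp): 23 × 10 mm base, rising to 17 mm along the y=0 edge and sloping linearly to z=0 at y=10 (dimensions read to the nearest mm from the axis ticks). For the STL, each face is triangulated and given an outward normal.

solid part
  facet normal 0.0000 0.0000 -1.0000
    outer loop
      vertex 23.000 10.000 0.000
      vertex 23.000 0.000 0.000
      vertex 0.000 0.000 0.000
    endloop
  endfacet
  facet normal 0.0000 0.0000 -1.0000
    outer loop
      vertex 0.000 10.000 0.000
      vertex 23.000 10.000 0.000
      vertex 0.000 0.000 0.000
    endloop
  endfacet
  facet normal 0.0000 -1.0000 0.0000
    outer loop
      vertex 0.000 0.000 0.000
      vertex 23.000 0.000 0.000
      vertex 23.000 0.000 17.000
    endloop
  endfacet
  facet normal 0.0000 -1.0000 0.0000
    outer loop
      vertex 0.000 0.000 0.000
      vertex 23.000 0.000 17.000
      vertex 0.000 0.000 17.000
    endloop
  endfacet
  facet normal 0.0000 0.8619 0.5070
    outer loop
      vertex 0.000 0.000 17.000
      vertex 23.000 0.000 17.000
      vertex 23.000 10.000 0.000
    endloop
  endfacet
  facet normal 0.0000 0.8619 0.5070
    outer loop
      vertex 0.000 0.000 17.000
      vertex 23.000 10.000 0.000
      vertex 0.000 10.000 0.000
    endloop
  endfacet
  facet normal -1.0000 0.0000 0.0000
    outer loop
      vertex 0.000 0.000 17.000
      vertex 0.000 10.000 0.000
      vertex 0.000 0.000 0.000
    endloop
  endfacet
  facet normal 1.0000 0.0000 0.0000
    outer loop
      vertex 23.000 0.000 0.000
      vertex 23.000 10.000 0.000
      vertex 23.000 0.000 17.000
    endloop
  endfacet
endsolid part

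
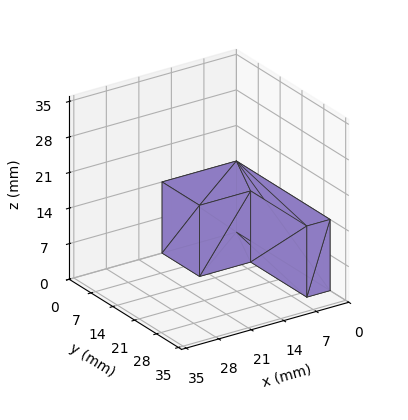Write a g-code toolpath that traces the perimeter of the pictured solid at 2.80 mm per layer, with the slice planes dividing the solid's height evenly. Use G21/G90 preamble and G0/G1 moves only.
Reading the render: the shape is an L-shaped prism: outer 16 × 30 mm, arm thicknesses ≈ 12 mm (horizontal) and 5 mm (vertical), extruded 14 mm in z (dimensions read to the nearest mm from the axis ticks). For the g-code, the solid's height is divided into equal slices at the stated Δz and each level perimeter traced with G1 moves after a G0 lift.

; perimeter-only toolpath
G21 ; units = mm
G90 ; absolute positioning
G28 ; home
; layer 1
G0 Z2.80
G0 X0.00 Y0.00
G1 X16.00 Y0.00
G1 X16.00 Y12.00
G1 X5.00 Y12.00
G1 X5.00 Y30.00
G1 X0.00 Y30.00
G1 X0.00 Y0.00
; layer 2
G0 Z5.60
G0 X0.00 Y0.00
G1 X16.00 Y0.00
G1 X16.00 Y12.00
G1 X5.00 Y12.00
G1 X5.00 Y30.00
G1 X0.00 Y30.00
G1 X0.00 Y0.00
; layer 3
G0 Z8.40
G0 X0.00 Y0.00
G1 X16.00 Y0.00
G1 X16.00 Y12.00
G1 X5.00 Y12.00
G1 X5.00 Y30.00
G1 X0.00 Y30.00
G1 X0.00 Y0.00
; layer 4
G0 Z11.20
G0 X0.00 Y0.00
G1 X16.00 Y0.00
G1 X16.00 Y12.00
G1 X5.00 Y12.00
G1 X5.00 Y30.00
G1 X0.00 Y30.00
G1 X0.00 Y0.00
; layer 5
G0 Z14.00
G0 X0.00 Y0.00
G1 X16.00 Y0.00
G1 X16.00 Y12.00
G1 X5.00 Y12.00
G1 X5.00 Y30.00
G1 X0.00 Y30.00
G1 X0.00 Y0.00
M2 ; end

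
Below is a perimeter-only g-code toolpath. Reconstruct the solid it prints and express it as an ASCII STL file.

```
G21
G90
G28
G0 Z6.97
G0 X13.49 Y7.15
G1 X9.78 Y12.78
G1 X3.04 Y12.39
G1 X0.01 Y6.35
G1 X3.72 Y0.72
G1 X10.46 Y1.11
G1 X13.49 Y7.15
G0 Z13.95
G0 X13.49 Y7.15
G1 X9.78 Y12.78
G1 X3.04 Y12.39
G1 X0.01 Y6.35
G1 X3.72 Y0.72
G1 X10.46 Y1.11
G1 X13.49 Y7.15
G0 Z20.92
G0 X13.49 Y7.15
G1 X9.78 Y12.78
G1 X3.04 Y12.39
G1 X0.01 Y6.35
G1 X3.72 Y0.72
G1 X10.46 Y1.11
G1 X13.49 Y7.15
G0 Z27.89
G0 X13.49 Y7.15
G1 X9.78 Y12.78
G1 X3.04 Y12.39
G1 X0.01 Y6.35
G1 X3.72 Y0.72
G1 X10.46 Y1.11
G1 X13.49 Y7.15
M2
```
solid part
  facet normal 0.0000 0.0000 -1.0000
    outer loop
      vertex 3.04 12.39 0.00
      vertex 9.78 12.78 0.00
      vertex 13.49 7.15 0.00
    endloop
  endfacet
  facet normal 0.0000 0.0000 -1.0000
    outer loop
      vertex 0.01 6.35 0.00
      vertex 3.04 12.39 0.00
      vertex 13.49 7.15 0.00
    endloop
  endfacet
  facet normal 0.0000 0.0000 -1.0000
    outer loop
      vertex 3.72 0.72 0.00
      vertex 0.01 6.35 0.00
      vertex 13.49 7.15 0.00
    endloop
  endfacet
  facet normal 0.0000 0.0000 -1.0000
    outer loop
      vertex 10.46 1.11 0.00
      vertex 3.72 0.72 0.00
      vertex 13.49 7.15 0.00
    endloop
  endfacet
  facet normal 0.0000 0.0000 1.0000
    outer loop
      vertex 13.49 7.15 27.89
      vertex 9.78 12.78 27.89
      vertex 3.04 12.39 27.89
    endloop
  endfacet
  facet normal 0.0000 0.0000 1.0000
    outer loop
      vertex 13.49 7.15 27.89
      vertex 3.04 12.39 27.89
      vertex 0.01 6.35 27.89
    endloop
  endfacet
  facet normal 0.0000 0.0000 1.0000
    outer loop
      vertex 13.49 7.15 27.89
      vertex 0.01 6.35 27.89
      vertex 3.72 0.72 27.89
    endloop
  endfacet
  facet normal 0.0000 0.0000 1.0000
    outer loop
      vertex 13.49 7.15 27.89
      vertex 3.72 0.72 27.89
      vertex 10.46 1.11 27.89
    endloop
  endfacet
  facet normal 0.8350 0.5502 0.0000
    outer loop
      vertex 13.49 7.15 0.00
      vertex 9.78 12.78 0.00
      vertex 9.78 12.78 27.89
    endloop
  endfacet
  facet normal 0.8350 0.5502 0.0000
    outer loop
      vertex 13.49 7.15 0.00
      vertex 9.78 12.78 27.89
      vertex 13.49 7.15 27.89
    endloop
  endfacet
  facet normal -0.0578 0.9983 0.0000
    outer loop
      vertex 9.78 12.78 0.00
      vertex 3.04 12.39 0.00
      vertex 3.04 12.39 27.89
    endloop
  endfacet
  facet normal -0.0578 0.9983 0.0000
    outer loop
      vertex 9.78 12.78 0.00
      vertex 3.04 12.39 27.89
      vertex 9.78 12.78 27.89
    endloop
  endfacet
  facet normal -0.8938 0.4484 0.0000
    outer loop
      vertex 3.04 12.39 0.00
      vertex 0.01 6.35 0.00
      vertex 0.01 6.35 27.89
    endloop
  endfacet
  facet normal -0.8938 0.4484 0.0000
    outer loop
      vertex 3.04 12.39 0.00
      vertex 0.01 6.35 27.89
      vertex 3.04 12.39 27.89
    endloop
  endfacet
  facet normal -0.8350 -0.5502 0.0000
    outer loop
      vertex 0.01 6.35 0.00
      vertex 3.72 0.72 0.00
      vertex 3.72 0.72 27.89
    endloop
  endfacet
  facet normal -0.8350 -0.5502 0.0000
    outer loop
      vertex 0.01 6.35 0.00
      vertex 3.72 0.72 27.89
      vertex 0.01 6.35 27.89
    endloop
  endfacet
  facet normal 0.0578 -0.9983 0.0000
    outer loop
      vertex 3.72 0.72 0.00
      vertex 10.46 1.11 0.00
      vertex 10.46 1.11 27.89
    endloop
  endfacet
  facet normal 0.0578 -0.9983 0.0000
    outer loop
      vertex 3.72 0.72 0.00
      vertex 10.46 1.11 27.89
      vertex 3.72 0.72 27.89
    endloop
  endfacet
  facet normal 0.8938 -0.4484 0.0000
    outer loop
      vertex 10.46 1.11 0.00
      vertex 13.49 7.15 0.00
      vertex 13.49 7.15 27.89
    endloop
  endfacet
  facet normal 0.8938 -0.4484 0.0000
    outer loop
      vertex 10.46 1.11 0.00
      vertex 13.49 7.15 27.89
      vertex 10.46 1.11 27.89
    endloop
  endfacet
endsolid part

The G0 Z moves step by Δz≈6.97 mm. Every layer's G1 loop is the same polygon, so the solid is a straight extrusion of it from z=0 to z≈27.9. Closing with flat bottom and top caps and triangulating gives 20 facets — a regular 6-sided prism (a cylinder approximated with 6 flat sides), circumscribed radius ≈ 6.75 mm, height ≈ 27.9 mm.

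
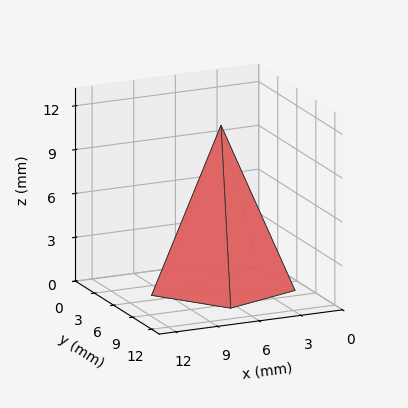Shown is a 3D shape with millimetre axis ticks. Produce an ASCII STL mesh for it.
Reading the render: the shape is a regular 5-sided pyramid, base circumscribed radius ≈ 5 mm, apex at z ≈ 11 mm (dimensions read to the nearest mm from the axis ticks). For the STL, each face is triangulated and given an outward normal.

solid part
  facet normal 0.0000 0.0000 -1.0000
    outer loop
      vertex 1.0 7.9 0.0
      vertex 6.5 9.8 0.0
      vertex 10.0 5.0 0.0
    endloop
  endfacet
  facet normal 0.0000 0.0000 -1.0000
    outer loop
      vertex 1.0 2.1 0.0
      vertex 1.0 7.9 0.0
      vertex 10.0 5.0 0.0
    endloop
  endfacet
  facet normal 0.0000 0.0000 -1.0000
    outer loop
      vertex 6.5 0.2 0.0
      vertex 1.0 2.1 0.0
      vertex 10.0 5.0 0.0
    endloop
  endfacet
  facet normal 0.7585 0.5531 0.3448
    outer loop
      vertex 10.0 5.0 0.0
      vertex 6.5 9.8 0.0
      vertex 5.0 5.0 11.0
    endloop
  endfacet
  facet normal -0.3064 0.8871 0.3453
    outer loop
      vertex 6.5 9.8 0.0
      vertex 1.0 7.9 0.0
      vertex 5.0 5.0 11.0
    endloop
  endfacet
  facet normal -0.9398 0.0000 0.3417
    outer loop
      vertex 1.0 7.9 0.0
      vertex 1.0 2.1 0.0
      vertex 5.0 5.0 11.0
    endloop
  endfacet
  facet normal -0.3064 -0.8871 0.3453
    outer loop
      vertex 1.0 2.1 0.0
      vertex 6.5 0.2 0.0
      vertex 5.0 5.0 11.0
    endloop
  endfacet
  facet normal 0.7585 -0.5531 0.3448
    outer loop
      vertex 6.5 0.2 0.0
      vertex 10.0 5.0 0.0
      vertex 5.0 5.0 11.0
    endloop
  endfacet
endsolid part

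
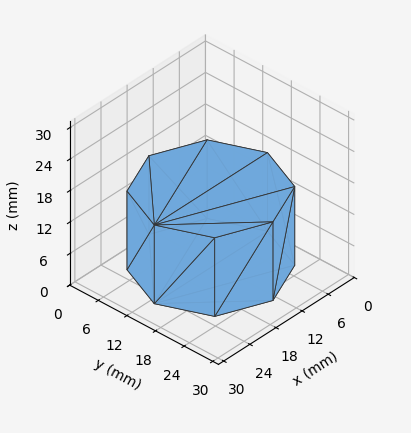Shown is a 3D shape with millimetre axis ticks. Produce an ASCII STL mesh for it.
Reading the render: the shape is a regular 8-sided prism (a cylinder approximated with 8 flat sides), circumscribed radius ≈ 13 mm, height ≈ 15 mm (dimensions read to the nearest mm from the axis ticks). For the STL, each face is triangulated and given an outward normal.

solid part
  facet normal 0.0000 0.0000 -1.0000
    outer loop
      vertex 13.00 26.00 0.00
      vertex 22.19 22.19 0.00
      vertex 26.00 13.00 0.00
    endloop
  endfacet
  facet normal 0.0000 0.0000 -1.0000
    outer loop
      vertex 3.81 22.19 0.00
      vertex 13.00 26.00 0.00
      vertex 26.00 13.00 0.00
    endloop
  endfacet
  facet normal 0.0000 0.0000 -1.0000
    outer loop
      vertex 0.00 13.00 0.00
      vertex 3.81 22.19 0.00
      vertex 26.00 13.00 0.00
    endloop
  endfacet
  facet normal 0.0000 0.0000 -1.0000
    outer loop
      vertex 3.81 3.81 0.00
      vertex 0.00 13.00 0.00
      vertex 26.00 13.00 0.00
    endloop
  endfacet
  facet normal 0.0000 0.0000 -1.0000
    outer loop
      vertex 13.00 0.00 0.00
      vertex 3.81 3.81 0.00
      vertex 26.00 13.00 0.00
    endloop
  endfacet
  facet normal 0.0000 0.0000 -1.0000
    outer loop
      vertex 22.19 3.81 0.00
      vertex 13.00 0.00 0.00
      vertex 26.00 13.00 0.00
    endloop
  endfacet
  facet normal 0.0000 0.0000 1.0000
    outer loop
      vertex 26.00 13.00 15.00
      vertex 22.19 22.19 15.00
      vertex 13.00 26.00 15.00
    endloop
  endfacet
  facet normal 0.0000 0.0000 1.0000
    outer loop
      vertex 26.00 13.00 15.00
      vertex 13.00 26.00 15.00
      vertex 3.81 22.19 15.00
    endloop
  endfacet
  facet normal 0.0000 0.0000 1.0000
    outer loop
      vertex 26.00 13.00 15.00
      vertex 3.81 22.19 15.00
      vertex 0.00 13.00 15.00
    endloop
  endfacet
  facet normal 0.0000 0.0000 1.0000
    outer loop
      vertex 26.00 13.00 15.00
      vertex 0.00 13.00 15.00
      vertex 3.81 3.81 15.00
    endloop
  endfacet
  facet normal 0.0000 0.0000 1.0000
    outer loop
      vertex 26.00 13.00 15.00
      vertex 3.81 3.81 15.00
      vertex 13.00 0.00 15.00
    endloop
  endfacet
  facet normal 0.0000 0.0000 1.0000
    outer loop
      vertex 26.00 13.00 15.00
      vertex 13.00 0.00 15.00
      vertex 22.19 3.81 15.00
    endloop
  endfacet
  facet normal 0.9238 0.3830 0.0000
    outer loop
      vertex 26.00 13.00 0.00
      vertex 22.19 22.19 0.00
      vertex 22.19 22.19 15.00
    endloop
  endfacet
  facet normal 0.9238 0.3830 0.0000
    outer loop
      vertex 26.00 13.00 0.00
      vertex 22.19 22.19 15.00
      vertex 26.00 13.00 15.00
    endloop
  endfacet
  facet normal 0.3830 0.9238 0.0000
    outer loop
      vertex 22.19 22.19 0.00
      vertex 13.00 26.00 0.00
      vertex 13.00 26.00 15.00
    endloop
  endfacet
  facet normal 0.3830 0.9238 0.0000
    outer loop
      vertex 22.19 22.19 0.00
      vertex 13.00 26.00 15.00
      vertex 22.19 22.19 15.00
    endloop
  endfacet
  facet normal -0.3830 0.9238 0.0000
    outer loop
      vertex 13.00 26.00 0.00
      vertex 3.81 22.19 0.00
      vertex 3.81 22.19 15.00
    endloop
  endfacet
  facet normal -0.3830 0.9238 0.0000
    outer loop
      vertex 13.00 26.00 0.00
      vertex 3.81 22.19 15.00
      vertex 13.00 26.00 15.00
    endloop
  endfacet
  facet normal -0.9238 0.3830 0.0000
    outer loop
      vertex 3.81 22.19 0.00
      vertex 0.00 13.00 0.00
      vertex 0.00 13.00 15.00
    endloop
  endfacet
  facet normal -0.9238 0.3830 0.0000
    outer loop
      vertex 3.81 22.19 0.00
      vertex 0.00 13.00 15.00
      vertex 3.81 22.19 15.00
    endloop
  endfacet
  facet normal -0.9238 -0.3830 0.0000
    outer loop
      vertex 0.00 13.00 0.00
      vertex 3.81 3.81 0.00
      vertex 3.81 3.81 15.00
    endloop
  endfacet
  facet normal -0.9238 -0.3830 0.0000
    outer loop
      vertex 0.00 13.00 0.00
      vertex 3.81 3.81 15.00
      vertex 0.00 13.00 15.00
    endloop
  endfacet
  facet normal -0.3830 -0.9238 0.0000
    outer loop
      vertex 3.81 3.81 0.00
      vertex 13.00 0.00 0.00
      vertex 13.00 0.00 15.00
    endloop
  endfacet
  facet normal -0.3830 -0.9238 0.0000
    outer loop
      vertex 3.81 3.81 0.00
      vertex 13.00 0.00 15.00
      vertex 3.81 3.81 15.00
    endloop
  endfacet
  facet normal 0.3830 -0.9238 0.0000
    outer loop
      vertex 13.00 0.00 0.00
      vertex 22.19 3.81 0.00
      vertex 22.19 3.81 15.00
    endloop
  endfacet
  facet normal 0.3830 -0.9238 0.0000
    outer loop
      vertex 13.00 0.00 0.00
      vertex 22.19 3.81 15.00
      vertex 13.00 0.00 15.00
    endloop
  endfacet
  facet normal 0.9238 -0.3830 0.0000
    outer loop
      vertex 22.19 3.81 0.00
      vertex 26.00 13.00 0.00
      vertex 26.00 13.00 15.00
    endloop
  endfacet
  facet normal 0.9238 -0.3830 0.0000
    outer loop
      vertex 22.19 3.81 0.00
      vertex 26.00 13.00 15.00
      vertex 22.19 3.81 15.00
    endloop
  endfacet
endsolid part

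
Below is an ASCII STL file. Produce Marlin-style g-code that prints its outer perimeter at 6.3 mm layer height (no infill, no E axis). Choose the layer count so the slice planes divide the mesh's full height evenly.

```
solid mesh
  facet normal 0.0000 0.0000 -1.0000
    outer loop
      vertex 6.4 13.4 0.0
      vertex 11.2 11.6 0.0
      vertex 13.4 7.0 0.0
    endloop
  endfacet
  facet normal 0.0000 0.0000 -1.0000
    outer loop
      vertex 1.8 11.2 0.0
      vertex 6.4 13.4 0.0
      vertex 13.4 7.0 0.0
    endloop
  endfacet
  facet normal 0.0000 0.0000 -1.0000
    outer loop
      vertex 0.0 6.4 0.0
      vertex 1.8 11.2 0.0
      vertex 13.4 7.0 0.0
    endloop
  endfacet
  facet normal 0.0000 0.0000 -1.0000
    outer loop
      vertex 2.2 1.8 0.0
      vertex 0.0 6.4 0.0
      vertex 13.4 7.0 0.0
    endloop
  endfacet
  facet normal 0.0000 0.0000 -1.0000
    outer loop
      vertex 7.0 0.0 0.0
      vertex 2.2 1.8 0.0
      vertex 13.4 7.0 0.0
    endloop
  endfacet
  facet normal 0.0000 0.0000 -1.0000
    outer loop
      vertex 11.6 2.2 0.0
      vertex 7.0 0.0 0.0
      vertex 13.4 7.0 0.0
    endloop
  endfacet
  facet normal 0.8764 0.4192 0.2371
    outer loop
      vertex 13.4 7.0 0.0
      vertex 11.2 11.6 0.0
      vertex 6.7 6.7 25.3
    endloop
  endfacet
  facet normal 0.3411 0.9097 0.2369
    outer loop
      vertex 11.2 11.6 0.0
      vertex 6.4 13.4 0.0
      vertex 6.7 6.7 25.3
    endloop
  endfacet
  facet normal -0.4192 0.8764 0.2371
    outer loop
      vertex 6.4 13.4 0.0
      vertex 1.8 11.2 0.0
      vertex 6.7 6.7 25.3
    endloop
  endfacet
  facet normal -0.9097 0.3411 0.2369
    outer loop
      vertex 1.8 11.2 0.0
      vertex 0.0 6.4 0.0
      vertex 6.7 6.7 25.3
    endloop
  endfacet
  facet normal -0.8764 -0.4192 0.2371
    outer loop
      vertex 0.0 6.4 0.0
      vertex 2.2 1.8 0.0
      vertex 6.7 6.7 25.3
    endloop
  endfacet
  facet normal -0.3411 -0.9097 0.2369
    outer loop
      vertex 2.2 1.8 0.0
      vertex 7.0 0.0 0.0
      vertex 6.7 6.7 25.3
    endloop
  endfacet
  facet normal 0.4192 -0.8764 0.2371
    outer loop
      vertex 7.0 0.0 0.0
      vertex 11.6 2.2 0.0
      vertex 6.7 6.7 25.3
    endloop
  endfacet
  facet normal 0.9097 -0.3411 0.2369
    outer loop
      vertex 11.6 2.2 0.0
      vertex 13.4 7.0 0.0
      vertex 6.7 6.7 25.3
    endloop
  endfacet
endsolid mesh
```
; perimeter-only toolpath
G21 ; units = mm
G90 ; absolute positioning
G28 ; home
; layer 1
G0 Z6.3
G0 X11.7 Y6.9
G1 X10.1 Y10.4
G1 X6.5 Y11.7
G1 X3.0 Y10.1
G1 X1.7 Y6.5
G1 X3.3 Y3.0
G1 X6.9 Y1.7
G1 X10.4 Y3.3
G1 X11.7 Y6.9
; layer 2
G0 Z12.7
G0 X10.1 Y6.8
G1 X8.9 Y9.2
G1 X6.6 Y10.1
G1 X4.2 Y8.9
G1 X3.4 Y6.6
G1 X4.5 Y4.2
G1 X6.8 Y3.4
G1 X9.2 Y4.5
G1 X10.1 Y6.8
; layer 3
G0 Z19.0
G0 X8.4 Y6.8
G1 X7.8 Y7.9
G1 X6.6 Y8.4
G1 X5.5 Y7.8
G1 X5.0 Y6.6
G1 X5.6 Y5.5
G1 X6.8 Y5.0
G1 X7.9 Y5.6
G1 X8.4 Y6.8
M2 ; end

The solid is a regular 8-sided pyramid, base circumscribed radius ≈ 6.7 mm, apex at z ≈ 25.3 mm. Slicing at Δz = 6.3 mm — 4 equal slices spanning the solid's height, so layer i sits at z = i·h/4 — gives 3 non-empty perimeters. Each is a 8-segment closed polygon; G0 lifts to the layer z and rapids to the start vertex, then G1 traces the edges. The cross-section shrinks linearly with z (the slice at the apex is degenerate and omitted).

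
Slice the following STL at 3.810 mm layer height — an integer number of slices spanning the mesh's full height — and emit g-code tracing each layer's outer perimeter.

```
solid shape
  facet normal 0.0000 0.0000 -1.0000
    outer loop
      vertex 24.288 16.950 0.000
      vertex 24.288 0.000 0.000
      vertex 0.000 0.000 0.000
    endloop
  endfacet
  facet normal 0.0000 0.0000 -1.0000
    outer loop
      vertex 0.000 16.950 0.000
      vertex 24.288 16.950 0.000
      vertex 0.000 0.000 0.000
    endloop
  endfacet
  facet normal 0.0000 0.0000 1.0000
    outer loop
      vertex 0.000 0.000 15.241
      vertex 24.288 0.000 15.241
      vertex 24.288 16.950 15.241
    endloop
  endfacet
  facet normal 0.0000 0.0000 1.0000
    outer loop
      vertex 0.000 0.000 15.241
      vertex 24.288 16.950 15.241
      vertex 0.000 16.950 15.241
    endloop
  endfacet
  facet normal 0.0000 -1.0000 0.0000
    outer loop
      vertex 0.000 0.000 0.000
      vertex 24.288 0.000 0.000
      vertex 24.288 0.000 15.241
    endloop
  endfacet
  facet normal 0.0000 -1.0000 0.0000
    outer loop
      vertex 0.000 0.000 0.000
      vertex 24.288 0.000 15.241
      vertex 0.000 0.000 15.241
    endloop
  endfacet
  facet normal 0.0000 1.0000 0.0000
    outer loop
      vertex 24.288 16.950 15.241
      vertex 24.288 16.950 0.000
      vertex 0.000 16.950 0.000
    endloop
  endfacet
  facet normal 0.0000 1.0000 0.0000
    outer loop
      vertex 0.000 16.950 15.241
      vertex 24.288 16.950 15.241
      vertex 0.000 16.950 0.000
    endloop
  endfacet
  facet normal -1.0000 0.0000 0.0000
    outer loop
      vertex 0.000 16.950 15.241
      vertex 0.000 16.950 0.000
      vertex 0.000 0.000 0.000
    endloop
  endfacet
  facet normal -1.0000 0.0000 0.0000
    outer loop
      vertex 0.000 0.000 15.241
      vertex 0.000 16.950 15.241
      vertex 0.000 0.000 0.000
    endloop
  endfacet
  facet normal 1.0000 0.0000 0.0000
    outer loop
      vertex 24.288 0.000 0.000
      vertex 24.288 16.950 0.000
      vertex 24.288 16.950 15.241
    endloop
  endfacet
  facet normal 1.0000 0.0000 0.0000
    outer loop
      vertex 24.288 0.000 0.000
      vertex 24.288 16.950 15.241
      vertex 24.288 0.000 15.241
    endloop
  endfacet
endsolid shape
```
; perimeter-only toolpath
G21 ; units = mm
G90 ; absolute positioning
G28 ; home
; layer 1
G0 Z3.810
G0 X0.000 Y0.000
G1 X24.288 Y0.000
G1 X24.288 Y16.950
G1 X0.000 Y16.950
G1 X0.000 Y0.000
; layer 2
G0 Z7.620
G0 X0.000 Y0.000
G1 X24.288 Y0.000
G1 X24.288 Y16.950
G1 X0.000 Y16.950
G1 X0.000 Y0.000
; layer 3
G0 Z11.431
G0 X0.000 Y0.000
G1 X24.288 Y0.000
G1 X24.288 Y16.950
G1 X0.000 Y16.950
G1 X0.000 Y0.000
; layer 4
G0 Z15.241
G0 X0.000 Y0.000
G1 X24.288 Y0.000
G1 X24.288 Y16.950
G1 X0.000 Y16.950
G1 X0.000 Y0.000
M2 ; end

The solid is a rectangular box, roughly 24.3 × 16.9 mm footprint and 15.2 mm tall. Slicing at Δz = 3.810 mm — 4 equal slices spanning the solid's height, so layer i sits at z = i·h/4 — gives 4 non-empty perimeters. Each is a 4-segment closed polygon; G0 lifts to the layer z and rapids to the start vertex, then G1 traces the edges.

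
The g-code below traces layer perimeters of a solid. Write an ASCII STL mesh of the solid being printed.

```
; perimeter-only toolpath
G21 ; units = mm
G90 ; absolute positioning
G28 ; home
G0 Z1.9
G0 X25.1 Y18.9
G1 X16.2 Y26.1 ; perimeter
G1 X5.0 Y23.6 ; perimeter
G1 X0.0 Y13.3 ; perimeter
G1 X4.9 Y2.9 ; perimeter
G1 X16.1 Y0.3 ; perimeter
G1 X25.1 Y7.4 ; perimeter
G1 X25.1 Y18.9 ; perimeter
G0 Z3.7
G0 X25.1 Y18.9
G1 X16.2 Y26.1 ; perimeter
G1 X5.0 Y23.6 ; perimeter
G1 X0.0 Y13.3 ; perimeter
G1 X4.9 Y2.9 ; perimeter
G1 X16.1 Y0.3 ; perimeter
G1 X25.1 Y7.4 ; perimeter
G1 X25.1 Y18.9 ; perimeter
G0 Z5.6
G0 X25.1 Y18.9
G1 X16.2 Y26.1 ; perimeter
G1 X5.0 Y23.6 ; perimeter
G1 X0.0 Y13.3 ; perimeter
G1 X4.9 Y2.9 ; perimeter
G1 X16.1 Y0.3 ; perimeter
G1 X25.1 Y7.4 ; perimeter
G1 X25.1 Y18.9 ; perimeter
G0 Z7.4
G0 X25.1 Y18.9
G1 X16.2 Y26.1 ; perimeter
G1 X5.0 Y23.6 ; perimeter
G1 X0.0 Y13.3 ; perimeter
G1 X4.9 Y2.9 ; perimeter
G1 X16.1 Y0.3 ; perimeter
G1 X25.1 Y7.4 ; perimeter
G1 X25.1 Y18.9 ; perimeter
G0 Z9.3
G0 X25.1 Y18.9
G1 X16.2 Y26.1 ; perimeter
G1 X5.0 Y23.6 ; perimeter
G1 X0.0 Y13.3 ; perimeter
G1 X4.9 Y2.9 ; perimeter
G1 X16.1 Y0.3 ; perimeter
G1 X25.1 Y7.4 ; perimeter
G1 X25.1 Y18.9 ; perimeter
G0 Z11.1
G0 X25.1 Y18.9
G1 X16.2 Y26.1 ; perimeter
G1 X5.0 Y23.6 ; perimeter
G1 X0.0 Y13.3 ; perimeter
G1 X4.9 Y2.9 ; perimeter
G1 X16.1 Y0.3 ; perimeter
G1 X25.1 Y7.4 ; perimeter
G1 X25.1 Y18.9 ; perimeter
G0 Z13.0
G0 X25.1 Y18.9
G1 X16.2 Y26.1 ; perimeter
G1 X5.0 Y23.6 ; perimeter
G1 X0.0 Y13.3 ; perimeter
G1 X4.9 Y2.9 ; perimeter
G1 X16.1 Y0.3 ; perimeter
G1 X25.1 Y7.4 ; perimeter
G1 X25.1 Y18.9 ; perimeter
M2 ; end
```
solid part
  facet normal 0.0000 0.0000 -1.0000
    outer loop
      vertex 5.0 23.6 0.0
      vertex 16.2 26.1 0.0
      vertex 25.1 18.9 0.0
    endloop
  endfacet
  facet normal 0.0000 0.0000 -1.0000
    outer loop
      vertex 0.0 13.3 0.0
      vertex 5.0 23.6 0.0
      vertex 25.1 18.9 0.0
    endloop
  endfacet
  facet normal 0.0000 0.0000 -1.0000
    outer loop
      vertex 4.9 2.9 0.0
      vertex 0.0 13.3 0.0
      vertex 25.1 18.9 0.0
    endloop
  endfacet
  facet normal 0.0000 0.0000 -1.0000
    outer loop
      vertex 16.1 0.3 0.0
      vertex 4.9 2.9 0.0
      vertex 25.1 18.9 0.0
    endloop
  endfacet
  facet normal 0.0000 0.0000 -1.0000
    outer loop
      vertex 25.1 7.4 0.0
      vertex 16.1 0.3 0.0
      vertex 25.1 18.9 0.0
    endloop
  endfacet
  facet normal 0.0000 0.0000 1.0000
    outer loop
      vertex 25.1 18.9 13.0
      vertex 16.2 26.1 13.0
      vertex 5.0 23.6 13.0
    endloop
  endfacet
  facet normal 0.0000 0.0000 1.0000
    outer loop
      vertex 25.1 18.9 13.0
      vertex 5.0 23.6 13.0
      vertex 0.0 13.3 13.0
    endloop
  endfacet
  facet normal 0.0000 0.0000 1.0000
    outer loop
      vertex 25.1 18.9 13.0
      vertex 0.0 13.3 13.0
      vertex 4.9 2.9 13.0
    endloop
  endfacet
  facet normal 0.0000 0.0000 1.0000
    outer loop
      vertex 25.1 18.9 13.0
      vertex 4.9 2.9 13.0
      vertex 16.1 0.3 13.0
    endloop
  endfacet
  facet normal 0.0000 0.0000 1.0000
    outer loop
      vertex 25.1 18.9 13.0
      vertex 16.1 0.3 13.0
      vertex 25.1 7.4 13.0
    endloop
  endfacet
  facet normal 0.6289 0.7774 0.0000
    outer loop
      vertex 25.1 18.9 0.0
      vertex 16.2 26.1 0.0
      vertex 16.2 26.1 13.0
    endloop
  endfacet
  facet normal 0.6289 0.7774 0.0000
    outer loop
      vertex 25.1 18.9 0.0
      vertex 16.2 26.1 13.0
      vertex 25.1 18.9 13.0
    endloop
  endfacet
  facet normal -0.2179 0.9760 0.0000
    outer loop
      vertex 16.2 26.1 0.0
      vertex 5.0 23.6 0.0
      vertex 5.0 23.6 13.0
    endloop
  endfacet
  facet normal -0.2179 0.9760 0.0000
    outer loop
      vertex 16.2 26.1 0.0
      vertex 5.0 23.6 13.0
      vertex 16.2 26.1 13.0
    endloop
  endfacet
  facet normal -0.8996 0.4367 0.0000
    outer loop
      vertex 5.0 23.6 0.0
      vertex 0.0 13.3 0.0
      vertex 0.0 13.3 13.0
    endloop
  endfacet
  facet normal -0.8996 0.4367 0.0000
    outer loop
      vertex 5.0 23.6 0.0
      vertex 0.0 13.3 13.0
      vertex 5.0 23.6 13.0
    endloop
  endfacet
  facet normal -0.9046 -0.4262 0.0000
    outer loop
      vertex 0.0 13.3 0.0
      vertex 4.9 2.9 0.0
      vertex 4.9 2.9 13.0
    endloop
  endfacet
  facet normal -0.9046 -0.4262 0.0000
    outer loop
      vertex 0.0 13.3 0.0
      vertex 4.9 2.9 13.0
      vertex 0.0 13.3 13.0
    endloop
  endfacet
  facet normal -0.2261 -0.9741 0.0000
    outer loop
      vertex 4.9 2.9 0.0
      vertex 16.1 0.3 0.0
      vertex 16.1 0.3 13.0
    endloop
  endfacet
  facet normal -0.2261 -0.9741 0.0000
    outer loop
      vertex 4.9 2.9 0.0
      vertex 16.1 0.3 13.0
      vertex 4.9 2.9 13.0
    endloop
  endfacet
  facet normal 0.6194 -0.7851 0.0000
    outer loop
      vertex 16.1 0.3 0.0
      vertex 25.1 7.4 0.0
      vertex 25.1 7.4 13.0
    endloop
  endfacet
  facet normal 0.6194 -0.7851 0.0000
    outer loop
      vertex 16.1 0.3 0.0
      vertex 25.1 7.4 13.0
      vertex 16.1 0.3 13.0
    endloop
  endfacet
  facet normal 1.0000 0.0000 0.0000
    outer loop
      vertex 25.1 7.4 0.0
      vertex 25.1 18.9 0.0
      vertex 25.1 18.9 13.0
    endloop
  endfacet
  facet normal 1.0000 0.0000 0.0000
    outer loop
      vertex 25.1 7.4 0.0
      vertex 25.1 18.9 13.0
      vertex 25.1 7.4 13.0
    endloop
  endfacet
endsolid part

The G0 Z moves step by Δz≈1.9 mm. Every layer's G1 loop is the same polygon, so the solid is a straight extrusion of it from z=0 to z≈13. Closing with flat bottom and top caps and triangulating gives 24 facets — a regular 7-sided prism (a cylinder approximated with 7 flat sides), circumscribed radius ≈ 13.2 mm, height ≈ 13 mm.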